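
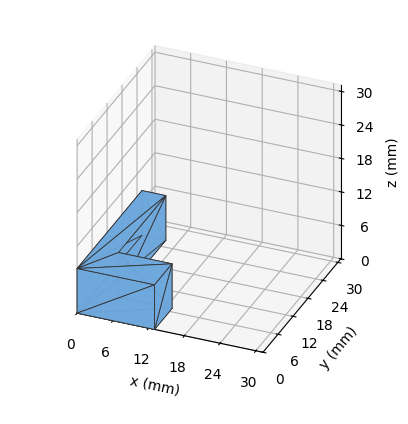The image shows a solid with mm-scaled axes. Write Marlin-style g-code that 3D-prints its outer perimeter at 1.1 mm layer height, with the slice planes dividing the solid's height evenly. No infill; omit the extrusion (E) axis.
Reading the render: the shape is an L-shaped prism: outer 13 × 26 mm, arm thicknesses ≈ 7 mm (horizontal) and 4 mm (vertical), extruded 8 mm in z (dimensions read to the nearest mm from the axis ticks). For the g-code, the solid's height is divided into equal slices at the stated Δz and each level perimeter traced with G1 moves after a G0 lift.

; perimeter-only toolpath
G21 ; units = mm
G90 ; absolute positioning
G28 ; home
; layer 1
G0 Z1.1
G0 X0.0 Y0.0
G1 X13.0 Y0.0
G1 X13.0 Y7.0
G1 X4.0 Y7.0
G1 X4.0 Y26.0
G1 X0.0 Y26.0
G1 X0.0 Y0.0
; layer 2
G0 Z2.3
G0 X0.0 Y0.0
G1 X13.0 Y0.0
G1 X13.0 Y7.0
G1 X4.0 Y7.0
G1 X4.0 Y26.0
G1 X0.0 Y26.0
G1 X0.0 Y0.0
; layer 3
G0 Z3.4
G0 X0.0 Y0.0
G1 X13.0 Y0.0
G1 X13.0 Y7.0
G1 X4.0 Y7.0
G1 X4.0 Y26.0
G1 X0.0 Y26.0
G1 X0.0 Y0.0
; layer 4
G0 Z4.6
G0 X0.0 Y0.0
G1 X13.0 Y0.0
G1 X13.0 Y7.0
G1 X4.0 Y7.0
G1 X4.0 Y26.0
G1 X0.0 Y26.0
G1 X0.0 Y0.0
; layer 5
G0 Z5.7
G0 X0.0 Y0.0
G1 X13.0 Y0.0
G1 X13.0 Y7.0
G1 X4.0 Y7.0
G1 X4.0 Y26.0
G1 X0.0 Y26.0
G1 X0.0 Y0.0
; layer 6
G0 Z6.9
G0 X0.0 Y0.0
G1 X13.0 Y0.0
G1 X13.0 Y7.0
G1 X4.0 Y7.0
G1 X4.0 Y26.0
G1 X0.0 Y26.0
G1 X0.0 Y0.0
; layer 7
G0 Z8.0
G0 X0.0 Y0.0
G1 X13.0 Y0.0
G1 X13.0 Y7.0
G1 X4.0 Y7.0
G1 X4.0 Y26.0
G1 X0.0 Y26.0
G1 X0.0 Y0.0
M2 ; end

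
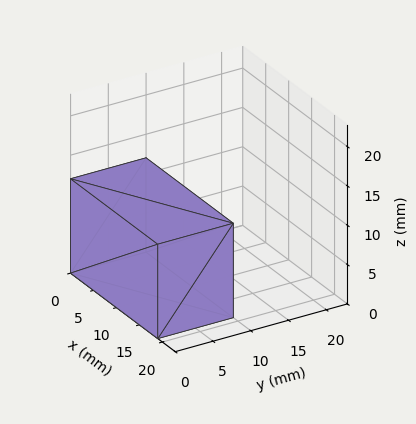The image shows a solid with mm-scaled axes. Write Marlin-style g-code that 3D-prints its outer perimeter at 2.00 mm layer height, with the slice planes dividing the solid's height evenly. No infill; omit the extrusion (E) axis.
Reading the render: the shape is a rectangular box, roughly 19 × 10 mm footprint and 12 mm tall (dimensions read to the nearest mm from the axis ticks). For the g-code, the solid's height is divided into equal slices at the stated Δz and each level perimeter traced with G1 moves after a G0 lift.

; perimeter-only toolpath
G21 ; units = mm
G90 ; absolute positioning
G28 ; home
; layer 1
G0 Z2.00
G0 X0.00 Y0.00
G1 X19.00 Y0.00
G1 X19.00 Y10.00
G1 X0.00 Y10.00
G1 X0.00 Y0.00
; layer 2
G0 Z4.00
G0 X0.00 Y0.00
G1 X19.00 Y0.00
G1 X19.00 Y10.00
G1 X0.00 Y10.00
G1 X0.00 Y0.00
; layer 3
G0 Z6.00
G0 X0.00 Y0.00
G1 X19.00 Y0.00
G1 X19.00 Y10.00
G1 X0.00 Y10.00
G1 X0.00 Y0.00
; layer 4
G0 Z8.00
G0 X0.00 Y0.00
G1 X19.00 Y0.00
G1 X19.00 Y10.00
G1 X0.00 Y10.00
G1 X0.00 Y0.00
; layer 5
G0 Z10.00
G0 X0.00 Y0.00
G1 X19.00 Y0.00
G1 X19.00 Y10.00
G1 X0.00 Y10.00
G1 X0.00 Y0.00
; layer 6
G0 Z12.00
G0 X0.00 Y0.00
G1 X19.00 Y0.00
G1 X19.00 Y10.00
G1 X0.00 Y10.00
G1 X0.00 Y0.00
M2 ; end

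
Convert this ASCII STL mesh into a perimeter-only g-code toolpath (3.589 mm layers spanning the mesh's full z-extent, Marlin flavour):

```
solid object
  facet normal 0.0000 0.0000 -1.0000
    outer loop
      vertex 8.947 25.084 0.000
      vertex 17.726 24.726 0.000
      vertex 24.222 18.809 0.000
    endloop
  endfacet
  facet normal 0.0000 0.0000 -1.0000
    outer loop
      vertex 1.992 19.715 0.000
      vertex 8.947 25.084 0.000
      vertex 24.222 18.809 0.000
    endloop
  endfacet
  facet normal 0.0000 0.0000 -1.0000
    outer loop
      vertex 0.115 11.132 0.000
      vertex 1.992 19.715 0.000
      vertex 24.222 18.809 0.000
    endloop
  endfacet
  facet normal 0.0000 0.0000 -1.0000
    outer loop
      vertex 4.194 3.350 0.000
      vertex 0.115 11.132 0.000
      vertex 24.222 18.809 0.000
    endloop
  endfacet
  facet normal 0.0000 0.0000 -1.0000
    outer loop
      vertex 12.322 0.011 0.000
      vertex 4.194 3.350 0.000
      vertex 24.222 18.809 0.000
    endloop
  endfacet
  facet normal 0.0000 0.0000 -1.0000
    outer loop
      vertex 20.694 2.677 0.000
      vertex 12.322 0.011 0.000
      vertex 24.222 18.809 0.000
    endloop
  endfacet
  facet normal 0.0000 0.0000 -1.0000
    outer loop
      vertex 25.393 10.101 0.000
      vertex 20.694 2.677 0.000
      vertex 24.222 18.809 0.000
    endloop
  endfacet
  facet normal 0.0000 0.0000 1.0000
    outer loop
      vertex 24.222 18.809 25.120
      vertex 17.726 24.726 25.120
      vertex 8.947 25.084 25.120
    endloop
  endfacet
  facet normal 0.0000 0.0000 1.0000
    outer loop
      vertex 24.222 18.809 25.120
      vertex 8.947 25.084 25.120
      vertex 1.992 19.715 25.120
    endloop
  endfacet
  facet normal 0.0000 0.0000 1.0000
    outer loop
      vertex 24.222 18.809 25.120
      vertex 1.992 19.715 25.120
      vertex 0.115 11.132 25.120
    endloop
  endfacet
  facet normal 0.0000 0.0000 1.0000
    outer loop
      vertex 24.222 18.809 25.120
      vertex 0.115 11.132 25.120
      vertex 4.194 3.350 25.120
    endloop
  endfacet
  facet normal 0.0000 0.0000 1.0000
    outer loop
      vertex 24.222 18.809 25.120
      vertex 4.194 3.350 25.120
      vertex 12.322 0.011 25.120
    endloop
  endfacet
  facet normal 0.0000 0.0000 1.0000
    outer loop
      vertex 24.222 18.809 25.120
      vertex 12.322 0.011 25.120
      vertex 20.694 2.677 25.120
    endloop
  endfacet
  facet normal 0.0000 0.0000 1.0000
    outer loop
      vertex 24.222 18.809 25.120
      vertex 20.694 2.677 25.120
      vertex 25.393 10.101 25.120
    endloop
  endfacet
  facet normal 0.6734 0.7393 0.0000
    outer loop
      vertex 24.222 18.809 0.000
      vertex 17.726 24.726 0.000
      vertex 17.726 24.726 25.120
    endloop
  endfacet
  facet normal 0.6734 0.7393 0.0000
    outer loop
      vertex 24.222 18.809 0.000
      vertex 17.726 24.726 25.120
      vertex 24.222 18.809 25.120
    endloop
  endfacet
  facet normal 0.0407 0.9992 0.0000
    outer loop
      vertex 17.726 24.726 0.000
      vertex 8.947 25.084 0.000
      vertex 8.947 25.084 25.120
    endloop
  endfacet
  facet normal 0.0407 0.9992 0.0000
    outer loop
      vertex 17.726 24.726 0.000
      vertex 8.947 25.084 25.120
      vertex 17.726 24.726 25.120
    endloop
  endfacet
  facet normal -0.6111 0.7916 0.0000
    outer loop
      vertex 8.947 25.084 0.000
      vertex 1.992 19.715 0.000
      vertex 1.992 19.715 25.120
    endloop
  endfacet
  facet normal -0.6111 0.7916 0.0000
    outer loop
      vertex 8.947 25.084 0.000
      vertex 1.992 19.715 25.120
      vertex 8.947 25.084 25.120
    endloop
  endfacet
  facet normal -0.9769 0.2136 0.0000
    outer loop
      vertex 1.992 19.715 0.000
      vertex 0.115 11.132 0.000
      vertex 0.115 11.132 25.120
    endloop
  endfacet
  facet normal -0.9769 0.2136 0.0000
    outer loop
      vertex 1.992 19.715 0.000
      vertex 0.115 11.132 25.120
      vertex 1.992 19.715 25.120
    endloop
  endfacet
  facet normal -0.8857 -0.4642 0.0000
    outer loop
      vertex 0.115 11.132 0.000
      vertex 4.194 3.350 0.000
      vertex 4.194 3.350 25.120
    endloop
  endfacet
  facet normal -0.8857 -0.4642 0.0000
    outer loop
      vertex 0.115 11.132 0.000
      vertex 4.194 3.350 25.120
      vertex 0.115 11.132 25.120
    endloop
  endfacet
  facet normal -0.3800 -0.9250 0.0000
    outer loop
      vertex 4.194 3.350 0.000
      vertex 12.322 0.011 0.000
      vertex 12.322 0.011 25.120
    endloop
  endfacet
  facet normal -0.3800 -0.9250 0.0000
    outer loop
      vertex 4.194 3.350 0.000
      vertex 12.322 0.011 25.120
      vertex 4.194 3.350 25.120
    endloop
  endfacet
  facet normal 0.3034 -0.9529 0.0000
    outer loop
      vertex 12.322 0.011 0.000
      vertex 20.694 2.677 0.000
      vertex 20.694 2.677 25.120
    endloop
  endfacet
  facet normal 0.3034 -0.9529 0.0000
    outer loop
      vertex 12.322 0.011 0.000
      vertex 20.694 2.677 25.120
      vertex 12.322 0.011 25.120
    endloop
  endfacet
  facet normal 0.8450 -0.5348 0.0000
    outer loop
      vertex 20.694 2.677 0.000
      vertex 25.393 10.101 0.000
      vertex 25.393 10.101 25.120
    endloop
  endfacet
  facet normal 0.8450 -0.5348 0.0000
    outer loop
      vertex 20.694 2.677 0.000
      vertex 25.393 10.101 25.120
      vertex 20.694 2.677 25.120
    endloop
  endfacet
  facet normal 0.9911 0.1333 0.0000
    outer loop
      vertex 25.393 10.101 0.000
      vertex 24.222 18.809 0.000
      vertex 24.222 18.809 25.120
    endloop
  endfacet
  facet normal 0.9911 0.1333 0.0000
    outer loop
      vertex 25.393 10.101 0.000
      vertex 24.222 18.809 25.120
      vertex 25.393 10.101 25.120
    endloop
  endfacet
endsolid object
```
; perimeter-only toolpath
G21 ; units = mm
G90 ; absolute positioning
G28 ; home
; layer 1
G0 Z3.589
G0 X24.222 Y18.809
G1 X17.726 Y24.726
G1 X8.947 Y25.084
G1 X1.992 Y19.715
G1 X0.115 Y11.132
G1 X4.194 Y3.350
G1 X12.322 Y0.011
G1 X20.694 Y2.677
G1 X25.393 Y10.101
G1 X24.222 Y18.809
; layer 2
G0 Z7.177
G0 X24.222 Y18.809
G1 X17.726 Y24.726
G1 X8.947 Y25.084
G1 X1.992 Y19.715
G1 X0.115 Y11.132
G1 X4.194 Y3.350
G1 X12.322 Y0.011
G1 X20.694 Y2.677
G1 X25.393 Y10.101
G1 X24.222 Y18.809
; layer 3
G0 Z10.766
G0 X24.222 Y18.809
G1 X17.726 Y24.726
G1 X8.947 Y25.084
G1 X1.992 Y19.715
G1 X0.115 Y11.132
G1 X4.194 Y3.350
G1 X12.322 Y0.011
G1 X20.694 Y2.677
G1 X25.393 Y10.101
G1 X24.222 Y18.809
; layer 4
G0 Z14.354
G0 X24.222 Y18.809
G1 X17.726 Y24.726
G1 X8.947 Y25.084
G1 X1.992 Y19.715
G1 X0.115 Y11.132
G1 X4.194 Y3.350
G1 X12.322 Y0.011
G1 X20.694 Y2.677
G1 X25.393 Y10.101
G1 X24.222 Y18.809
; layer 5
G0 Z17.943
G0 X24.222 Y18.809
G1 X17.726 Y24.726
G1 X8.947 Y25.084
G1 X1.992 Y19.715
G1 X0.115 Y11.132
G1 X4.194 Y3.350
G1 X12.322 Y0.011
G1 X20.694 Y2.677
G1 X25.393 Y10.101
G1 X24.222 Y18.809
; layer 6
G0 Z21.531
G0 X24.222 Y18.809
G1 X17.726 Y24.726
G1 X8.947 Y25.084
G1 X1.992 Y19.715
G1 X0.115 Y11.132
G1 X4.194 Y3.350
G1 X12.322 Y0.011
G1 X20.694 Y2.677
G1 X25.393 Y10.101
G1 X24.222 Y18.809
; layer 7
G0 Z25.120
G0 X24.222 Y18.809
G1 X17.726 Y24.726
G1 X8.947 Y25.084
G1 X1.992 Y19.715
G1 X0.115 Y11.132
G1 X4.194 Y3.350
G1 X12.322 Y0.011
G1 X20.694 Y2.677
G1 X25.393 Y10.101
G1 X24.222 Y18.809
M2 ; end

The solid is a regular 9-sided prism (a cylinder approximated with 9 flat sides), circumscribed radius ≈ 12.8 mm, height ≈ 25.1 mm. Slicing at Δz = 3.589 mm — 7 equal slices spanning the solid's height, so layer i sits at z = i·h/7 — gives 7 non-empty perimeters. Each is a 9-segment closed polygon; G0 lifts to the layer z and rapids to the start vertex, then G1 traces the edges.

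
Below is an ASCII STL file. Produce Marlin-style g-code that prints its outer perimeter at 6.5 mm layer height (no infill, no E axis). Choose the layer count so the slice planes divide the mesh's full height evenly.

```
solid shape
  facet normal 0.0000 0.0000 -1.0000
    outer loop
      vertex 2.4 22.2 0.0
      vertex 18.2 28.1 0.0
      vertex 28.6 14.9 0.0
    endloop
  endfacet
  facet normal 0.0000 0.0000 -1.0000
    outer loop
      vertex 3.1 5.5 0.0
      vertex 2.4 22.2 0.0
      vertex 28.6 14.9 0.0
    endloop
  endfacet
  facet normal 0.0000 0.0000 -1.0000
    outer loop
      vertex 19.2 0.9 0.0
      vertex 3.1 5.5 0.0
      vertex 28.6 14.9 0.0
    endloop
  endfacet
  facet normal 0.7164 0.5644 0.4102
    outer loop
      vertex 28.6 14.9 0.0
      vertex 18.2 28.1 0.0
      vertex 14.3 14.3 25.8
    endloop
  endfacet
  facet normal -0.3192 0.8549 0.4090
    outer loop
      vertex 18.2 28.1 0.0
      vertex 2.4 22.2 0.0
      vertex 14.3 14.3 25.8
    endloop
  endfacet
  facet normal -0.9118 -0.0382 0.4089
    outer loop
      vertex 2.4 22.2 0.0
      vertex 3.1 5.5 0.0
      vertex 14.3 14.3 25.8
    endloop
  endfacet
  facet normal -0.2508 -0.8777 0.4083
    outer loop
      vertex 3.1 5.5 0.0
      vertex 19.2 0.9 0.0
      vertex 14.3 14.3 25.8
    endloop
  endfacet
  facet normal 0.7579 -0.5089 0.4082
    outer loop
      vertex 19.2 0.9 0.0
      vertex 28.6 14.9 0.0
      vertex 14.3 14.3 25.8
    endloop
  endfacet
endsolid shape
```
; perimeter-only toolpath
G21 ; units = mm
G90 ; absolute positioning
G28 ; home
; layer 1
G0 Z6.5
G0 X25.0 Y14.8
G1 X17.2 Y24.7
G1 X5.4 Y20.2
G1 X5.9 Y7.7
G1 X18.0 Y4.2
G1 X25.0 Y14.8
; layer 2
G0 Z12.9
G0 X21.5 Y14.6
G1 X16.2 Y21.2
G1 X8.3 Y18.2
G1 X8.7 Y9.9
G1 X16.8 Y7.6
G1 X21.5 Y14.6
; layer 3
G0 Z19.4
G0 X17.9 Y14.5
G1 X15.3 Y17.8
G1 X11.3 Y16.3
G1 X11.5 Y12.1
G1 X15.5 Y11.0
G1 X17.9 Y14.5
M2 ; end

The solid is a regular 5-sided pyramid, base circumscribed radius ≈ 14.3 mm, apex at z ≈ 25.8 mm. Slicing at Δz = 6.5 mm — 4 equal slices spanning the solid's height, so layer i sits at z = i·h/4 — gives 3 non-empty perimeters. Each is a 5-segment closed polygon; G0 lifts to the layer z and rapids to the start vertex, then G1 traces the edges. The cross-section shrinks linearly with z (the slice at the apex is degenerate and omitted).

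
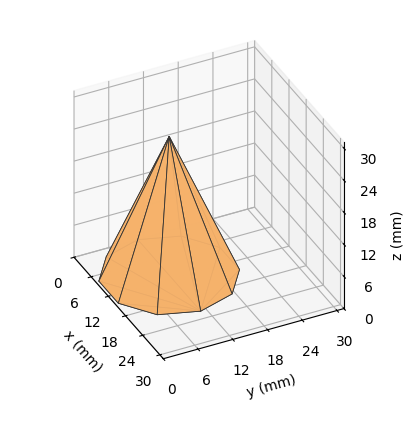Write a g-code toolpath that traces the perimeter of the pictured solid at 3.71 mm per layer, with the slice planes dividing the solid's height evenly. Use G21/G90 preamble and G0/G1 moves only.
Reading the render: the shape is a regular 10-sided pyramid, base circumscribed radius ≈ 11 mm, apex at z ≈ 26 mm (dimensions read to the nearest mm from the axis ticks). For the g-code, the solid's height is divided into equal slices at the stated Δz and each level perimeter traced with G1 moves after a G0 lift.

; perimeter-only toolpath
G21 ; units = mm
G90 ; absolute positioning
G28 ; home
; layer 1
G0 Z3.71
G0 X20.43 Y11.00
G1 X18.63 Y16.55
G1 X13.91 Y19.97
G1 X8.09 Y19.97
G1 X3.37 Y16.55
G1 X1.57 Y11.00
G1 X3.37 Y5.45
G1 X8.09 Y2.03
G1 X13.91 Y2.03
G1 X18.63 Y5.45
G1 X20.43 Y11.00
; layer 2
G0 Z7.43
G0 X18.86 Y11.00
G1 X17.36 Y15.62
G1 X13.43 Y18.47
G1 X8.57 Y18.47
G1 X4.64 Y15.62
G1 X3.14 Y11.00
G1 X4.64 Y6.38
G1 X8.57 Y3.53
G1 X13.43 Y3.53
G1 X17.36 Y6.38
G1 X18.86 Y11.00
; layer 3
G0 Z11.14
G0 X17.29 Y11.00
G1 X16.09 Y14.70
G1 X12.94 Y16.98
G1 X9.06 Y16.98
G1 X5.91 Y14.70
G1 X4.71 Y11.00
G1 X5.91 Y7.30
G1 X9.06 Y5.02
G1 X12.94 Y5.02
G1 X16.09 Y7.30
G1 X17.29 Y11.00
; layer 4
G0 Z14.86
G0 X15.71 Y11.00
G1 X14.81 Y13.77
G1 X12.46 Y15.48
G1 X9.54 Y15.48
G1 X7.19 Y13.77
G1 X6.29 Y11.00
G1 X7.19 Y8.23
G1 X9.54 Y6.52
G1 X12.46 Y6.52
G1 X14.81 Y8.23
G1 X15.71 Y11.00
; layer 5
G0 Z18.57
G0 X14.14 Y11.00
G1 X13.54 Y12.85
G1 X11.97 Y13.99
G1 X10.03 Y13.99
G1 X8.46 Y12.85
G1 X7.86 Y11.00
G1 X8.46 Y9.15
G1 X10.03 Y8.01
G1 X11.97 Y8.01
G1 X13.54 Y9.15
G1 X14.14 Y11.00
; layer 6
G0 Z22.29
G0 X12.57 Y11.00
G1 X12.27 Y11.92
G1 X11.49 Y12.49
G1 X10.51 Y12.49
G1 X9.73 Y11.92
G1 X9.43 Y11.00
G1 X9.73 Y10.08
G1 X10.51 Y9.51
G1 X11.49 Y9.51
G1 X12.27 Y10.08
G1 X12.57 Y11.00
M2 ; end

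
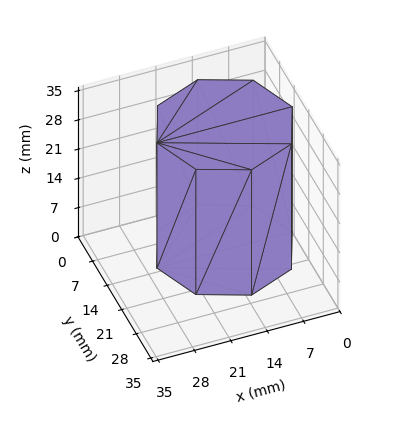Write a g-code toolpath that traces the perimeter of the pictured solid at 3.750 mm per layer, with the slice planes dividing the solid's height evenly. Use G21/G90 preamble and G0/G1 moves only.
Reading the render: the shape is a regular 8-sided prism (a cylinder approximated with 8 flat sides), circumscribed radius ≈ 13 mm, height ≈ 30 mm (dimensions read to the nearest mm from the axis ticks). For the g-code, the solid's height is divided into equal slices at the stated Δz and each level perimeter traced with G1 moves after a G0 lift.

; perimeter-only toolpath
G21 ; units = mm
G90 ; absolute positioning
G28 ; home
; layer 1
G0 Z3.750
G0 X26.000 Y13.000
G1 X22.192 Y22.192
G1 X13.000 Y26.000
G1 X3.808 Y22.192
G1 X0.000 Y13.000
G1 X3.808 Y3.808
G1 X13.000 Y0.000
G1 X22.192 Y3.808
G1 X26.000 Y13.000
; layer 2
G0 Z7.500
G0 X26.000 Y13.000
G1 X22.192 Y22.192
G1 X13.000 Y26.000
G1 X3.808 Y22.192
G1 X0.000 Y13.000
G1 X3.808 Y3.808
G1 X13.000 Y0.000
G1 X22.192 Y3.808
G1 X26.000 Y13.000
; layer 3
G0 Z11.250
G0 X26.000 Y13.000
G1 X22.192 Y22.192
G1 X13.000 Y26.000
G1 X3.808 Y22.192
G1 X0.000 Y13.000
G1 X3.808 Y3.808
G1 X13.000 Y0.000
G1 X22.192 Y3.808
G1 X26.000 Y13.000
; layer 4
G0 Z15.000
G0 X26.000 Y13.000
G1 X22.192 Y22.192
G1 X13.000 Y26.000
G1 X3.808 Y22.192
G1 X0.000 Y13.000
G1 X3.808 Y3.808
G1 X13.000 Y0.000
G1 X22.192 Y3.808
G1 X26.000 Y13.000
; layer 5
G0 Z18.750
G0 X26.000 Y13.000
G1 X22.192 Y22.192
G1 X13.000 Y26.000
G1 X3.808 Y22.192
G1 X0.000 Y13.000
G1 X3.808 Y3.808
G1 X13.000 Y0.000
G1 X22.192 Y3.808
G1 X26.000 Y13.000
; layer 6
G0 Z22.500
G0 X26.000 Y13.000
G1 X22.192 Y22.192
G1 X13.000 Y26.000
G1 X3.808 Y22.192
G1 X0.000 Y13.000
G1 X3.808 Y3.808
G1 X13.000 Y0.000
G1 X22.192 Y3.808
G1 X26.000 Y13.000
; layer 7
G0 Z26.250
G0 X26.000 Y13.000
G1 X22.192 Y22.192
G1 X13.000 Y26.000
G1 X3.808 Y22.192
G1 X0.000 Y13.000
G1 X3.808 Y3.808
G1 X13.000 Y0.000
G1 X22.192 Y3.808
G1 X26.000 Y13.000
; layer 8
G0 Z30.000
G0 X26.000 Y13.000
G1 X22.192 Y22.192
G1 X13.000 Y26.000
G1 X3.808 Y22.192
G1 X0.000 Y13.000
G1 X3.808 Y3.808
G1 X13.000 Y0.000
G1 X22.192 Y3.808
G1 X26.000 Y13.000
M2 ; end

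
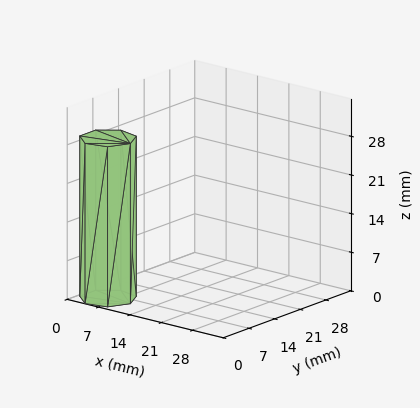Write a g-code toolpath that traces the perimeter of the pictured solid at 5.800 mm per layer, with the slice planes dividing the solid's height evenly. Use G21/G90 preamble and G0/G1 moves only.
Reading the render: the shape is a regular 7-sided prism (a cylinder approximated with 7 flat sides), circumscribed radius ≈ 5 mm, height ≈ 29 mm (dimensions read to the nearest mm from the axis ticks). For the g-code, the solid's height is divided into equal slices at the stated Δz and each level perimeter traced with G1 moves after a G0 lift.

; perimeter-only toolpath
G21 ; units = mm
G90 ; absolute positioning
G28 ; home
; layer 1
G0 Z5.800
G0 X10.000 Y5.000
G1 X8.117 Y8.909
G1 X3.887 Y9.875
G1 X0.495 Y7.169
G1 X0.495 Y2.831
G1 X3.887 Y0.125
G1 X8.117 Y1.091
G1 X10.000 Y5.000
; layer 2
G0 Z11.600
G0 X10.000 Y5.000
G1 X8.117 Y8.909
G1 X3.887 Y9.875
G1 X0.495 Y7.169
G1 X0.495 Y2.831
G1 X3.887 Y0.125
G1 X8.117 Y1.091
G1 X10.000 Y5.000
; layer 3
G0 Z17.400
G0 X10.000 Y5.000
G1 X8.117 Y8.909
G1 X3.887 Y9.875
G1 X0.495 Y7.169
G1 X0.495 Y2.831
G1 X3.887 Y0.125
G1 X8.117 Y1.091
G1 X10.000 Y5.000
; layer 4
G0 Z23.200
G0 X10.000 Y5.000
G1 X8.117 Y8.909
G1 X3.887 Y9.875
G1 X0.495 Y7.169
G1 X0.495 Y2.831
G1 X3.887 Y0.125
G1 X8.117 Y1.091
G1 X10.000 Y5.000
; layer 5
G0 Z29.000
G0 X10.000 Y5.000
G1 X8.117 Y8.909
G1 X3.887 Y9.875
G1 X0.495 Y7.169
G1 X0.495 Y2.831
G1 X3.887 Y0.125
G1 X8.117 Y1.091
G1 X10.000 Y5.000
M2 ; end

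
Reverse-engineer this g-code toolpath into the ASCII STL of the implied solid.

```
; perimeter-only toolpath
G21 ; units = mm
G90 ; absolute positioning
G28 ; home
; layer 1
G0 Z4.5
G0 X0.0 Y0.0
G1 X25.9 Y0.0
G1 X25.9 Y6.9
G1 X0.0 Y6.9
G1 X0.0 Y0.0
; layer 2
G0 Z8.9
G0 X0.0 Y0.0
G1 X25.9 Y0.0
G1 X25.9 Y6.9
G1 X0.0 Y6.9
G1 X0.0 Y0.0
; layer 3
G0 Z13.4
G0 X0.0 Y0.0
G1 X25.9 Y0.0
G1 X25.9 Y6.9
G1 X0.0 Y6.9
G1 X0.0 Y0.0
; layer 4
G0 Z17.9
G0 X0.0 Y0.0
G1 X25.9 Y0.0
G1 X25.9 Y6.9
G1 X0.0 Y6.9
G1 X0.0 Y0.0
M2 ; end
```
solid part
  facet normal 0.0000 0.0000 -1.0000
    outer loop
      vertex 25.9 6.9 0.0
      vertex 25.9 0.0 0.0
      vertex 0.0 0.0 0.0
    endloop
  endfacet
  facet normal 0.0000 0.0000 -1.0000
    outer loop
      vertex 0.0 6.9 0.0
      vertex 25.9 6.9 0.0
      vertex 0.0 0.0 0.0
    endloop
  endfacet
  facet normal 0.0000 0.0000 1.0000
    outer loop
      vertex 0.0 0.0 17.9
      vertex 25.9 0.0 17.9
      vertex 25.9 6.9 17.9
    endloop
  endfacet
  facet normal 0.0000 0.0000 1.0000
    outer loop
      vertex 0.0 0.0 17.9
      vertex 25.9 6.9 17.9
      vertex 0.0 6.9 17.9
    endloop
  endfacet
  facet normal 0.0000 -1.0000 0.0000
    outer loop
      vertex 0.0 0.0 0.0
      vertex 25.9 0.0 0.0
      vertex 25.9 0.0 17.9
    endloop
  endfacet
  facet normal 0.0000 -1.0000 0.0000
    outer loop
      vertex 0.0 0.0 0.0
      vertex 25.9 0.0 17.9
      vertex 0.0 0.0 17.9
    endloop
  endfacet
  facet normal 0.0000 1.0000 0.0000
    outer loop
      vertex 25.9 6.9 17.9
      vertex 25.9 6.9 0.0
      vertex 0.0 6.9 0.0
    endloop
  endfacet
  facet normal 0.0000 1.0000 0.0000
    outer loop
      vertex 0.0 6.9 17.9
      vertex 25.9 6.9 17.9
      vertex 0.0 6.9 0.0
    endloop
  endfacet
  facet normal -1.0000 0.0000 0.0000
    outer loop
      vertex 0.0 6.9 17.9
      vertex 0.0 6.9 0.0
      vertex 0.0 0.0 0.0
    endloop
  endfacet
  facet normal -1.0000 0.0000 0.0000
    outer loop
      vertex 0.0 0.0 17.9
      vertex 0.0 6.9 17.9
      vertex 0.0 0.0 0.0
    endloop
  endfacet
  facet normal 1.0000 0.0000 0.0000
    outer loop
      vertex 25.9 0.0 0.0
      vertex 25.9 6.9 0.0
      vertex 25.9 6.9 17.9
    endloop
  endfacet
  facet normal 1.0000 0.0000 0.0000
    outer loop
      vertex 25.9 0.0 0.0
      vertex 25.9 6.9 17.9
      vertex 25.9 0.0 17.9
    endloop
  endfacet
endsolid part

The G0 Z moves step by Δz≈4.5 mm. Every layer's G1 loop is the same polygon, so the solid is a straight extrusion of it from z=0 to z≈17.9. Closing with flat bottom and top caps and triangulating gives 12 facets — a rectangular box, roughly 25.9 × 6.9 mm footprint and 17.9 mm tall.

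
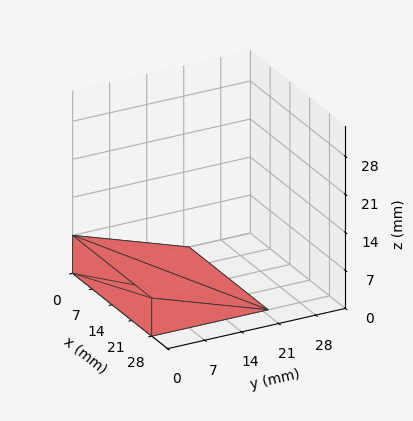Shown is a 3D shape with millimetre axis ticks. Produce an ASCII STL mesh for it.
Reading the render: the shape is a wedge (ramp): 28 × 22 mm base, rising to 7 mm along the y=0 edge and sloping linearly to z=0 at y=22 (dimensions read to the nearest mm from the axis ticks). For the STL, each face is triangulated and given an outward normal.

solid part
  facet normal 0.0000 0.0000 -1.0000
    outer loop
      vertex 28.00 22.00 0.00
      vertex 28.00 0.00 0.00
      vertex 0.00 0.00 0.00
    endloop
  endfacet
  facet normal 0.0000 0.0000 -1.0000
    outer loop
      vertex 0.00 22.00 0.00
      vertex 28.00 22.00 0.00
      vertex 0.00 0.00 0.00
    endloop
  endfacet
  facet normal 0.0000 -1.0000 0.0000
    outer loop
      vertex 0.00 0.00 0.00
      vertex 28.00 0.00 0.00
      vertex 28.00 0.00 7.00
    endloop
  endfacet
  facet normal 0.0000 -1.0000 0.0000
    outer loop
      vertex 0.00 0.00 0.00
      vertex 28.00 0.00 7.00
      vertex 0.00 0.00 7.00
    endloop
  endfacet
  facet normal 0.0000 0.3032 0.9529
    outer loop
      vertex 0.00 0.00 7.00
      vertex 28.00 0.00 7.00
      vertex 28.00 22.00 0.00
    endloop
  endfacet
  facet normal 0.0000 0.3032 0.9529
    outer loop
      vertex 0.00 0.00 7.00
      vertex 28.00 22.00 0.00
      vertex 0.00 22.00 0.00
    endloop
  endfacet
  facet normal -1.0000 0.0000 0.0000
    outer loop
      vertex 0.00 0.00 7.00
      vertex 0.00 22.00 0.00
      vertex 0.00 0.00 0.00
    endloop
  endfacet
  facet normal 1.0000 0.0000 0.0000
    outer loop
      vertex 28.00 0.00 0.00
      vertex 28.00 22.00 0.00
      vertex 28.00 0.00 7.00
    endloop
  endfacet
endsolid part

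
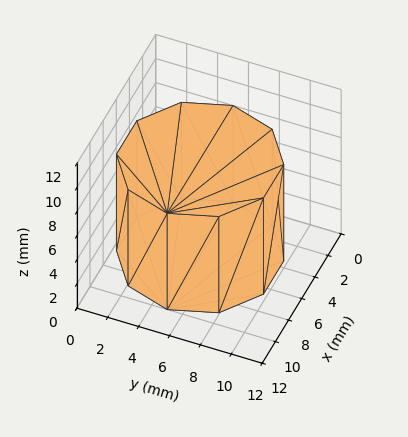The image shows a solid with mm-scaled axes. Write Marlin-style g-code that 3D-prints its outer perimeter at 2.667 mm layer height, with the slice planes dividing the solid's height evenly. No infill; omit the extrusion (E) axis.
Reading the render: the shape is a regular 10-sided prism (a cylinder approximated with 10 flat sides), circumscribed radius ≈ 5 mm, height ≈ 8 mm (dimensions read to the nearest mm from the axis ticks). For the g-code, the solid's height is divided into equal slices at the stated Δz and each level perimeter traced with G1 moves after a G0 lift.

; perimeter-only toolpath
G21 ; units = mm
G90 ; absolute positioning
G28 ; home
; layer 1
G0 Z2.667
G0 X10.000 Y5.000
G1 X9.045 Y7.939
G1 X6.545 Y9.755
G1 X3.455 Y9.755
G1 X0.955 Y7.939
G1 X0.000 Y5.000
G1 X0.955 Y2.061
G1 X3.455 Y0.245
G1 X6.545 Y0.245
G1 X9.045 Y2.061
G1 X10.000 Y5.000
; layer 2
G0 Z5.333
G0 X10.000 Y5.000
G1 X9.045 Y7.939
G1 X6.545 Y9.755
G1 X3.455 Y9.755
G1 X0.955 Y7.939
G1 X0.000 Y5.000
G1 X0.955 Y2.061
G1 X3.455 Y0.245
G1 X6.545 Y0.245
G1 X9.045 Y2.061
G1 X10.000 Y5.000
; layer 3
G0 Z8.000
G0 X10.000 Y5.000
G1 X9.045 Y7.939
G1 X6.545 Y9.755
G1 X3.455 Y9.755
G1 X0.955 Y7.939
G1 X0.000 Y5.000
G1 X0.955 Y2.061
G1 X3.455 Y0.245
G1 X6.545 Y0.245
G1 X9.045 Y2.061
G1 X10.000 Y5.000
M2 ; end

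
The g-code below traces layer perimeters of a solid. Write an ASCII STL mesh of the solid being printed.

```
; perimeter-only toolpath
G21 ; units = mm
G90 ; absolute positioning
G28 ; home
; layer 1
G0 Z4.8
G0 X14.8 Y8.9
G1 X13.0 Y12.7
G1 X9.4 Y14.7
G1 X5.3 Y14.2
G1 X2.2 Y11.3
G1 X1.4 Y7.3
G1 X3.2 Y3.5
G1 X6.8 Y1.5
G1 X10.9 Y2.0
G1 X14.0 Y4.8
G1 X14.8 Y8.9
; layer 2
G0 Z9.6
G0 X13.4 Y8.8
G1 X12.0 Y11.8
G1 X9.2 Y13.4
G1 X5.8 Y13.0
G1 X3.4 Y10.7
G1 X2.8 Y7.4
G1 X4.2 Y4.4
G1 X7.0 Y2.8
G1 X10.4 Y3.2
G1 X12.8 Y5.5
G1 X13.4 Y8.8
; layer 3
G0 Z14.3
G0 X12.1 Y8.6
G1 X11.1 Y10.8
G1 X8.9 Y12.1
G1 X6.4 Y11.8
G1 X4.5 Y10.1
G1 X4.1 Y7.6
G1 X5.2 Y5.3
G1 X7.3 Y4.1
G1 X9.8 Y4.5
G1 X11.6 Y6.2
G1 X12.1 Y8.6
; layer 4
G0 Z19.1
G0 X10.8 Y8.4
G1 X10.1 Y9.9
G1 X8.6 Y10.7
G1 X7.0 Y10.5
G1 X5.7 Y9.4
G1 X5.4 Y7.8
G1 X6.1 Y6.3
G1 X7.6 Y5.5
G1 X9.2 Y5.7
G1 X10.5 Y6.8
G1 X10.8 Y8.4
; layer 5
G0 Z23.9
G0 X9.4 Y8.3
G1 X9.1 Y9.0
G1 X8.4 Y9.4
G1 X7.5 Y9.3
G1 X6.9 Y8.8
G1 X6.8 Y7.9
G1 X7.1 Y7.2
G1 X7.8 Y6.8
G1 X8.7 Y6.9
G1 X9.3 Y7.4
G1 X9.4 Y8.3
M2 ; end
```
solid part
  facet normal 0.0000 0.0000 -1.0000
    outer loop
      vertex 9.7 16.0 0.0
      vertex 14.0 13.6 0.0
      vertex 16.1 9.1 0.0
    endloop
  endfacet
  facet normal 0.0000 0.0000 -1.0000
    outer loop
      vertex 4.7 15.4 0.0
      vertex 9.7 16.0 0.0
      vertex 16.1 9.1 0.0
    endloop
  endfacet
  facet normal 0.0000 0.0000 -1.0000
    outer loop
      vertex 1.0 12.0 0.0
      vertex 4.7 15.4 0.0
      vertex 16.1 9.1 0.0
    endloop
  endfacet
  facet normal 0.0000 0.0000 -1.0000
    outer loop
      vertex 0.1 7.1 0.0
      vertex 1.0 12.0 0.0
      vertex 16.1 9.1 0.0
    endloop
  endfacet
  facet normal 0.0000 0.0000 -1.0000
    outer loop
      vertex 2.2 2.6 0.0
      vertex 0.1 7.1 0.0
      vertex 16.1 9.1 0.0
    endloop
  endfacet
  facet normal 0.0000 0.0000 -1.0000
    outer loop
      vertex 6.5 0.2 0.0
      vertex 2.2 2.6 0.0
      vertex 16.1 9.1 0.0
    endloop
  endfacet
  facet normal 0.0000 0.0000 -1.0000
    outer loop
      vertex 11.5 0.8 0.0
      vertex 6.5 0.2 0.0
      vertex 16.1 9.1 0.0
    endloop
  endfacet
  facet normal 0.0000 0.0000 -1.0000
    outer loop
      vertex 15.2 4.2 0.0
      vertex 11.5 0.8 0.0
      vertex 16.1 9.1 0.0
    endloop
  endfacet
  facet normal 0.8754 0.4085 0.2583
    outer loop
      vertex 16.1 9.1 0.0
      vertex 14.0 13.6 0.0
      vertex 8.1 8.1 28.7
    endloop
  endfacet
  facet normal 0.4708 0.8435 0.2584
    outer loop
      vertex 14.0 13.6 0.0
      vertex 9.7 16.0 0.0
      vertex 8.1 8.1 28.7
    endloop
  endfacet
  facet normal -0.1151 0.9594 0.2577
    outer loop
      vertex 9.7 16.0 0.0
      vertex 4.7 15.4 0.0
      vertex 8.1 8.1 28.7
    endloop
  endfacet
  facet normal -0.6537 0.7113 0.2584
    outer loop
      vertex 4.7 15.4 0.0
      vertex 1.0 12.0 0.0
      vertex 8.1 8.1 28.7
    endloop
  endfacet
  facet normal -0.9501 0.1745 0.2587
    outer loop
      vertex 1.0 12.0 0.0
      vertex 0.1 7.1 0.0
      vertex 8.1 8.1 28.7
    endloop
  endfacet
  facet normal -0.8754 -0.4085 0.2583
    outer loop
      vertex 0.1 7.1 0.0
      vertex 2.2 2.6 0.0
      vertex 8.1 8.1 28.7
    endloop
  endfacet
  facet normal -0.4708 -0.8435 0.2584
    outer loop
      vertex 2.2 2.6 0.0
      vertex 6.5 0.2 0.0
      vertex 8.1 8.1 28.7
    endloop
  endfacet
  facet normal 0.1151 -0.9594 0.2577
    outer loop
      vertex 6.5 0.2 0.0
      vertex 11.5 0.8 0.0
      vertex 8.1 8.1 28.7
    endloop
  endfacet
  facet normal 0.6537 -0.7113 0.2584
    outer loop
      vertex 11.5 0.8 0.0
      vertex 15.2 4.2 0.0
      vertex 8.1 8.1 28.7
    endloop
  endfacet
  facet normal 0.9501 -0.1745 0.2587
    outer loop
      vertex 15.2 4.2 0.0
      vertex 16.1 9.1 0.0
      vertex 8.1 8.1 28.7
    endloop
  endfacet
endsolid part

The G0 Z moves step by Δz≈4.8 mm. The G1 loops shrink linearly with z, so the solid tapers from its base footprint up to z≈28.7. Closing with a flat bottom cap and the tapered top and triangulating gives 18 facets — a regular 10-sided pyramid, base circumscribed radius ≈ 8.1 mm, apex at z ≈ 28.7 mm.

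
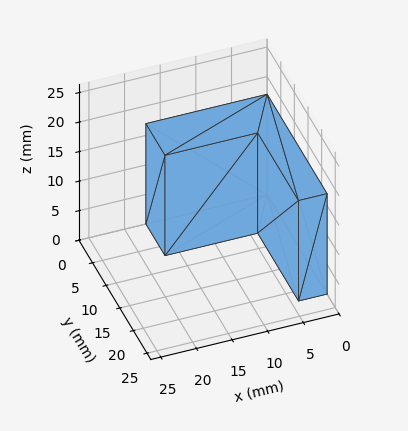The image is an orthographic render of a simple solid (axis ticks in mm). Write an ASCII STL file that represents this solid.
Reading the render: the shape is an L-shaped prism: outer 17 × 22 mm, arm thicknesses ≈ 7 mm (horizontal) and 4 mm (vertical), extruded 17 mm in z (dimensions read to the nearest mm from the axis ticks). For the STL, each face is triangulated and given an outward normal.

solid part
  facet normal 0.0000 0.0000 -1.0000
    outer loop
      vertex 17.0 7.0 0.0
      vertex 17.0 0.0 0.0
      vertex 0.0 0.0 0.0
    endloop
  endfacet
  facet normal 0.0000 0.0000 -1.0000
    outer loop
      vertex 4.0 7.0 0.0
      vertex 17.0 7.0 0.0
      vertex 0.0 0.0 0.0
    endloop
  endfacet
  facet normal 0.0000 0.0000 -1.0000
    outer loop
      vertex 4.0 22.0 0.0
      vertex 4.0 7.0 0.0
      vertex 0.0 0.0 0.0
    endloop
  endfacet
  facet normal 0.0000 0.0000 -1.0000
    outer loop
      vertex 0.0 22.0 0.0
      vertex 4.0 22.0 0.0
      vertex 0.0 0.0 0.0
    endloop
  endfacet
  facet normal 0.0000 0.0000 1.0000
    outer loop
      vertex 0.0 0.0 17.0
      vertex 17.0 0.0 17.0
      vertex 17.0 7.0 17.0
    endloop
  endfacet
  facet normal 0.0000 0.0000 1.0000
    outer loop
      vertex 0.0 0.0 17.0
      vertex 17.0 7.0 17.0
      vertex 4.0 7.0 17.0
    endloop
  endfacet
  facet normal 0.0000 0.0000 1.0000
    outer loop
      vertex 0.0 0.0 17.0
      vertex 4.0 7.0 17.0
      vertex 4.0 22.0 17.0
    endloop
  endfacet
  facet normal 0.0000 0.0000 1.0000
    outer loop
      vertex 0.0 0.0 17.0
      vertex 4.0 22.0 17.0
      vertex 0.0 22.0 17.0
    endloop
  endfacet
  facet normal 0.0000 -1.0000 0.0000
    outer loop
      vertex 0.0 0.0 0.0
      vertex 17.0 0.0 0.0
      vertex 17.0 0.0 17.0
    endloop
  endfacet
  facet normal 0.0000 -1.0000 0.0000
    outer loop
      vertex 0.0 0.0 0.0
      vertex 17.0 0.0 17.0
      vertex 0.0 0.0 17.0
    endloop
  endfacet
  facet normal 1.0000 0.0000 0.0000
    outer loop
      vertex 17.0 0.0 0.0
      vertex 17.0 7.0 0.0
      vertex 17.0 7.0 17.0
    endloop
  endfacet
  facet normal 1.0000 0.0000 0.0000
    outer loop
      vertex 17.0 0.0 0.0
      vertex 17.0 7.0 17.0
      vertex 17.0 0.0 17.0
    endloop
  endfacet
  facet normal 0.0000 1.0000 0.0000
    outer loop
      vertex 17.0 7.0 0.0
      vertex 4.0 7.0 0.0
      vertex 4.0 7.0 17.0
    endloop
  endfacet
  facet normal 0.0000 1.0000 0.0000
    outer loop
      vertex 17.0 7.0 0.0
      vertex 4.0 7.0 17.0
      vertex 17.0 7.0 17.0
    endloop
  endfacet
  facet normal 1.0000 0.0000 0.0000
    outer loop
      vertex 4.0 7.0 0.0
      vertex 4.0 22.0 0.0
      vertex 4.0 22.0 17.0
    endloop
  endfacet
  facet normal 1.0000 0.0000 0.0000
    outer loop
      vertex 4.0 7.0 0.0
      vertex 4.0 22.0 17.0
      vertex 4.0 7.0 17.0
    endloop
  endfacet
  facet normal 0.0000 1.0000 0.0000
    outer loop
      vertex 4.0 22.0 0.0
      vertex 0.0 22.0 0.0
      vertex 0.0 22.0 17.0
    endloop
  endfacet
  facet normal 0.0000 1.0000 0.0000
    outer loop
      vertex 4.0 22.0 0.0
      vertex 0.0 22.0 17.0
      vertex 4.0 22.0 17.0
    endloop
  endfacet
  facet normal -1.0000 0.0000 0.0000
    outer loop
      vertex 0.0 22.0 0.0
      vertex 0.0 0.0 0.0
      vertex 0.0 0.0 17.0
    endloop
  endfacet
  facet normal -1.0000 0.0000 0.0000
    outer loop
      vertex 0.0 22.0 0.0
      vertex 0.0 0.0 17.0
      vertex 0.0 22.0 17.0
    endloop
  endfacet
endsolid part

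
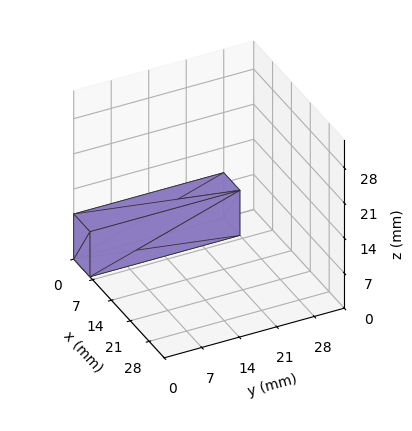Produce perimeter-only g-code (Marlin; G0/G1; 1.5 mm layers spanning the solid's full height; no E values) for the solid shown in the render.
Reading the render: the shape is a rectangular box, roughly 6 × 28 mm footprint and 9 mm tall (dimensions read to the nearest mm from the axis ticks). For the g-code, the solid's height is divided into equal slices at the stated Δz and each level perimeter traced with G1 moves after a G0 lift.

; perimeter-only toolpath
G21 ; units = mm
G90 ; absolute positioning
G28 ; home
; layer 1
G0 Z1.5
G0 X0.0 Y0.0
G1 X6.0 Y0.0
G1 X6.0 Y28.0
G1 X0.0 Y28.0
G1 X0.0 Y0.0
; layer 2
G0 Z3.0
G0 X0.0 Y0.0
G1 X6.0 Y0.0
G1 X6.0 Y28.0
G1 X0.0 Y28.0
G1 X0.0 Y0.0
; layer 3
G0 Z4.5
G0 X0.0 Y0.0
G1 X6.0 Y0.0
G1 X6.0 Y28.0
G1 X0.0 Y28.0
G1 X0.0 Y0.0
; layer 4
G0 Z6.0
G0 X0.0 Y0.0
G1 X6.0 Y0.0
G1 X6.0 Y28.0
G1 X0.0 Y28.0
G1 X0.0 Y0.0
; layer 5
G0 Z7.5
G0 X0.0 Y0.0
G1 X6.0 Y0.0
G1 X6.0 Y28.0
G1 X0.0 Y28.0
G1 X0.0 Y0.0
; layer 6
G0 Z9.0
G0 X0.0 Y0.0
G1 X6.0 Y0.0
G1 X6.0 Y28.0
G1 X0.0 Y28.0
G1 X0.0 Y0.0
M2 ; end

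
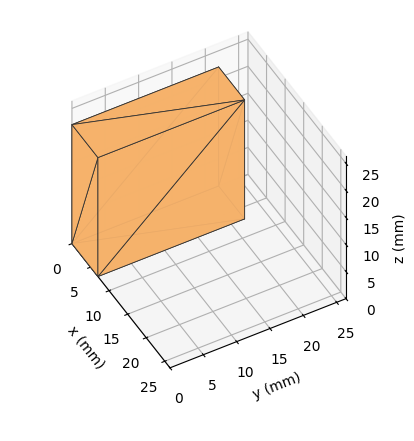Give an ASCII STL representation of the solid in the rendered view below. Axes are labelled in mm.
Reading the render: the shape is a rectangular box, roughly 7 × 22 mm footprint and 22 mm tall (dimensions read to the nearest mm from the axis ticks). For the STL, each face is triangulated and given an outward normal.

solid part
  facet normal 0.0000 0.0000 -1.0000
    outer loop
      vertex 7.00 22.00 0.00
      vertex 7.00 0.00 0.00
      vertex 0.00 0.00 0.00
    endloop
  endfacet
  facet normal 0.0000 0.0000 -1.0000
    outer loop
      vertex 0.00 22.00 0.00
      vertex 7.00 22.00 0.00
      vertex 0.00 0.00 0.00
    endloop
  endfacet
  facet normal 0.0000 0.0000 1.0000
    outer loop
      vertex 0.00 0.00 22.00
      vertex 7.00 0.00 22.00
      vertex 7.00 22.00 22.00
    endloop
  endfacet
  facet normal 0.0000 0.0000 1.0000
    outer loop
      vertex 0.00 0.00 22.00
      vertex 7.00 22.00 22.00
      vertex 0.00 22.00 22.00
    endloop
  endfacet
  facet normal 0.0000 -1.0000 0.0000
    outer loop
      vertex 0.00 0.00 0.00
      vertex 7.00 0.00 0.00
      vertex 7.00 0.00 22.00
    endloop
  endfacet
  facet normal 0.0000 -1.0000 0.0000
    outer loop
      vertex 0.00 0.00 0.00
      vertex 7.00 0.00 22.00
      vertex 0.00 0.00 22.00
    endloop
  endfacet
  facet normal 0.0000 1.0000 0.0000
    outer loop
      vertex 7.00 22.00 22.00
      vertex 7.00 22.00 0.00
      vertex 0.00 22.00 0.00
    endloop
  endfacet
  facet normal 0.0000 1.0000 0.0000
    outer loop
      vertex 0.00 22.00 22.00
      vertex 7.00 22.00 22.00
      vertex 0.00 22.00 0.00
    endloop
  endfacet
  facet normal -1.0000 0.0000 0.0000
    outer loop
      vertex 0.00 22.00 22.00
      vertex 0.00 22.00 0.00
      vertex 0.00 0.00 0.00
    endloop
  endfacet
  facet normal -1.0000 0.0000 0.0000
    outer loop
      vertex 0.00 0.00 22.00
      vertex 0.00 22.00 22.00
      vertex 0.00 0.00 0.00
    endloop
  endfacet
  facet normal 1.0000 0.0000 0.0000
    outer loop
      vertex 7.00 0.00 0.00
      vertex 7.00 22.00 0.00
      vertex 7.00 22.00 22.00
    endloop
  endfacet
  facet normal 1.0000 0.0000 0.0000
    outer loop
      vertex 7.00 0.00 0.00
      vertex 7.00 22.00 22.00
      vertex 7.00 0.00 22.00
    endloop
  endfacet
endsolid part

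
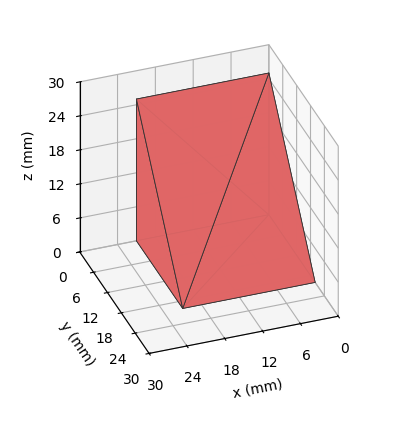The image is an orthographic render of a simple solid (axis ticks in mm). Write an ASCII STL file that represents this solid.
Reading the render: the shape is a wedge (ramp): 21 × 20 mm base, rising to 25 mm along the y=0 edge and sloping linearly to z=0 at y=20 (dimensions read to the nearest mm from the axis ticks). For the STL, each face is triangulated and given an outward normal.

solid part
  facet normal 0.0000 0.0000 -1.0000
    outer loop
      vertex 21.0 20.0 0.0
      vertex 21.0 0.0 0.0
      vertex 0.0 0.0 0.0
    endloop
  endfacet
  facet normal 0.0000 0.0000 -1.0000
    outer loop
      vertex 0.0 20.0 0.0
      vertex 21.0 20.0 0.0
      vertex 0.0 0.0 0.0
    endloop
  endfacet
  facet normal 0.0000 -1.0000 0.0000
    outer loop
      vertex 0.0 0.0 0.0
      vertex 21.0 0.0 0.0
      vertex 21.0 0.0 25.0
    endloop
  endfacet
  facet normal 0.0000 -1.0000 0.0000
    outer loop
      vertex 0.0 0.0 0.0
      vertex 21.0 0.0 25.0
      vertex 0.0 0.0 25.0
    endloop
  endfacet
  facet normal 0.0000 0.7809 0.6247
    outer loop
      vertex 0.0 0.0 25.0
      vertex 21.0 0.0 25.0
      vertex 21.0 20.0 0.0
    endloop
  endfacet
  facet normal 0.0000 0.7809 0.6247
    outer loop
      vertex 0.0 0.0 25.0
      vertex 21.0 20.0 0.0
      vertex 0.0 20.0 0.0
    endloop
  endfacet
  facet normal -1.0000 0.0000 0.0000
    outer loop
      vertex 0.0 0.0 25.0
      vertex 0.0 20.0 0.0
      vertex 0.0 0.0 0.0
    endloop
  endfacet
  facet normal 1.0000 0.0000 0.0000
    outer loop
      vertex 21.0 0.0 0.0
      vertex 21.0 20.0 0.0
      vertex 21.0 0.0 25.0
    endloop
  endfacet
endsolid part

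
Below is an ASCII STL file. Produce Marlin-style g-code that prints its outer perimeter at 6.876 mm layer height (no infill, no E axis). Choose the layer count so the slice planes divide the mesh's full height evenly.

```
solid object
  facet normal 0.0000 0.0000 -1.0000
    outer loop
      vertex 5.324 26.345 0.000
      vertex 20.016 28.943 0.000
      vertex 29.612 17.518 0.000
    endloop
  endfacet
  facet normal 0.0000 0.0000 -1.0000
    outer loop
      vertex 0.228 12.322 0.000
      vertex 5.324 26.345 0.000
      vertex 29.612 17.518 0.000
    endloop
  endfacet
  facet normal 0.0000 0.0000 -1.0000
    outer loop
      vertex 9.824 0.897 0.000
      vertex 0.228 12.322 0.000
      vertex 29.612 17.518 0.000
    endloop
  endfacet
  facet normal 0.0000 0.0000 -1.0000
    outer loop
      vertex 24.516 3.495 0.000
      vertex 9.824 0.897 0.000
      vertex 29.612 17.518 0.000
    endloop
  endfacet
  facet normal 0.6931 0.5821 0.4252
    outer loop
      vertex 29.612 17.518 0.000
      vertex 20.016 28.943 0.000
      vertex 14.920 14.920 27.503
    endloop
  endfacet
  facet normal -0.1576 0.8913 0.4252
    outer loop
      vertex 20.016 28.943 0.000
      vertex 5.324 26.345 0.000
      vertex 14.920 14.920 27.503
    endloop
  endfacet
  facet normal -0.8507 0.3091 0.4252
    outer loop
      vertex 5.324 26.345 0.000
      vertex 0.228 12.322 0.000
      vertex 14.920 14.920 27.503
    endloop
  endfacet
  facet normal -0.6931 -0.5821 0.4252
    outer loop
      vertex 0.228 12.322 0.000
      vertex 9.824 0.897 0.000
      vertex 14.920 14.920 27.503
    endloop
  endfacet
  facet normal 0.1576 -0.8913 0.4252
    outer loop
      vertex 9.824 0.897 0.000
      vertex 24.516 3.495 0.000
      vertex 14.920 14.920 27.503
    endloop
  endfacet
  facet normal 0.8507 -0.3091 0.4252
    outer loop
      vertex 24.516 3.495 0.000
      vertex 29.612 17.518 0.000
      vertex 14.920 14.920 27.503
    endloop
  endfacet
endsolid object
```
; perimeter-only toolpath
G21 ; units = mm
G90 ; absolute positioning
G28 ; home
; layer 1
G0 Z6.876
G0 X25.939 Y16.869
G1 X18.742 Y25.437
G1 X7.723 Y23.489
G1 X3.901 Y12.971
G1 X11.098 Y4.403
G1 X22.117 Y6.351
G1 X25.939 Y16.869
; layer 2
G0 Z13.752
G0 X22.266 Y16.219
G1 X17.468 Y21.931
G1 X10.122 Y20.633
G1 X7.574 Y13.621
G1 X12.372 Y7.909
G1 X19.718 Y9.207
G1 X22.266 Y16.219
; layer 3
G0 Z20.627
G0 X18.593 Y15.569
G1 X16.194 Y18.426
G1 X12.521 Y17.776
G1 X11.247 Y14.270
G1 X13.646 Y11.414
G1 X17.319 Y12.064
G1 X18.593 Y15.569
M2 ; end

The solid is a regular 6-sided pyramid, base circumscribed radius ≈ 14.9 mm, apex at z ≈ 27.5 mm. Slicing at Δz = 6.876 mm — 4 equal slices spanning the solid's height, so layer i sits at z = i·h/4 — gives 3 non-empty perimeters. Each is a 6-segment closed polygon; G0 lifts to the layer z and rapids to the start vertex, then G1 traces the edges. The cross-section shrinks linearly with z (the slice at the apex is degenerate and omitted).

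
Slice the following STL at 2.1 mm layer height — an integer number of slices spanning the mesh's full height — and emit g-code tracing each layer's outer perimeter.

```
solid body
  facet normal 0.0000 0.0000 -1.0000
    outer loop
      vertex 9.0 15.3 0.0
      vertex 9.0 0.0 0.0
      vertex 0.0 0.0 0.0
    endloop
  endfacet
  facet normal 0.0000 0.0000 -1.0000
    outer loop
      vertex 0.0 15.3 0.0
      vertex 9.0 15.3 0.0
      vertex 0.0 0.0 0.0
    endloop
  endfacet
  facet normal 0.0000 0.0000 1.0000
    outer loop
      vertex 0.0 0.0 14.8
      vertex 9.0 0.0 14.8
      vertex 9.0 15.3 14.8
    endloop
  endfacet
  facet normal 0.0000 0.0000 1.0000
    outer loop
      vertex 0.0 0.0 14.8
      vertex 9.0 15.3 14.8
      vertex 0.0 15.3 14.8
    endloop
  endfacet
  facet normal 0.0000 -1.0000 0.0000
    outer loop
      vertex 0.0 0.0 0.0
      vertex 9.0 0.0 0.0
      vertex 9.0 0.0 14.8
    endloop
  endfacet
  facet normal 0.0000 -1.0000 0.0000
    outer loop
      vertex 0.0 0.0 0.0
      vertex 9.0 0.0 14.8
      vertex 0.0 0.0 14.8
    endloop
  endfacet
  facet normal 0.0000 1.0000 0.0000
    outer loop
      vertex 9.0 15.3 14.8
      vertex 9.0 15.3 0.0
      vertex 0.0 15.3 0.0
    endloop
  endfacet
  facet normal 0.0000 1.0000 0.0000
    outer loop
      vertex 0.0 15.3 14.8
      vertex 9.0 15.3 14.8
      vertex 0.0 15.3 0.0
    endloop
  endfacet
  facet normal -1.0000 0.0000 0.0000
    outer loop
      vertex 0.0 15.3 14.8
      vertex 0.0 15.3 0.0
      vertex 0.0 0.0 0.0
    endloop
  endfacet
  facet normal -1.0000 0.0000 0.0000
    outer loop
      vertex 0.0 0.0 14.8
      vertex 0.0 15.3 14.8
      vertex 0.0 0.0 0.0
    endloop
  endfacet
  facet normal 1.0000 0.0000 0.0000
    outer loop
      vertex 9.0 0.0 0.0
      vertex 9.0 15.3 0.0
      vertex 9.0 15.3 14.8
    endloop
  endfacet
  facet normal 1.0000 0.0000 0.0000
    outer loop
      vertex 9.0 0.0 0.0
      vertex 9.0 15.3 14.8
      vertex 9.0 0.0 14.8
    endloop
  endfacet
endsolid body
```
; perimeter-only toolpath
G21 ; units = mm
G90 ; absolute positioning
G28 ; home
; layer 1
G0 Z2.1
G0 X0.0 Y0.0
G1 X9.0 Y0.0
G1 X9.0 Y15.3
G1 X0.0 Y15.3
G1 X0.0 Y0.0
; layer 2
G0 Z4.2
G0 X0.0 Y0.0
G1 X9.0 Y0.0
G1 X9.0 Y15.3
G1 X0.0 Y15.3
G1 X0.0 Y0.0
; layer 3
G0 Z6.3
G0 X0.0 Y0.0
G1 X9.0 Y0.0
G1 X9.0 Y15.3
G1 X0.0 Y15.3
G1 X0.0 Y0.0
; layer 4
G0 Z8.5
G0 X0.0 Y0.0
G1 X9.0 Y0.0
G1 X9.0 Y15.3
G1 X0.0 Y15.3
G1 X0.0 Y0.0
; layer 5
G0 Z10.6
G0 X0.0 Y0.0
G1 X9.0 Y0.0
G1 X9.0 Y15.3
G1 X0.0 Y15.3
G1 X0.0 Y0.0
; layer 6
G0 Z12.7
G0 X0.0 Y0.0
G1 X9.0 Y0.0
G1 X9.0 Y15.3
G1 X0.0 Y15.3
G1 X0.0 Y0.0
; layer 7
G0 Z14.8
G0 X0.0 Y0.0
G1 X9.0 Y0.0
G1 X9.0 Y15.3
G1 X0.0 Y15.3
G1 X0.0 Y0.0
M2 ; end

The solid is a rectangular box, roughly 9 × 15.3 mm footprint and 14.8 mm tall. Slicing at Δz = 2.1 mm — 7 equal slices spanning the solid's height, so layer i sits at z = i·h/7 — gives 7 non-empty perimeters. Each is a 4-segment closed polygon; G0 lifts to the layer z and rapids to the start vertex, then G1 traces the edges.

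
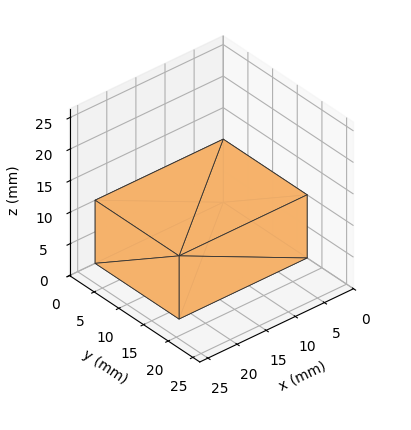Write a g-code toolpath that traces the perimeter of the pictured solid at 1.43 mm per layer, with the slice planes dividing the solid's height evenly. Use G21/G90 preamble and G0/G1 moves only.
Reading the render: the shape is a rectangular box, roughly 22 × 17 mm footprint and 10 mm tall (dimensions read to the nearest mm from the axis ticks). For the g-code, the solid's height is divided into equal slices at the stated Δz and each level perimeter traced with G1 moves after a G0 lift.

; perimeter-only toolpath
G21 ; units = mm
G90 ; absolute positioning
G28 ; home
; layer 1
G0 Z1.43
G0 X0.00 Y0.00
G1 X22.00 Y0.00
G1 X22.00 Y17.00
G1 X0.00 Y17.00
G1 X0.00 Y0.00
; layer 2
G0 Z2.86
G0 X0.00 Y0.00
G1 X22.00 Y0.00
G1 X22.00 Y17.00
G1 X0.00 Y17.00
G1 X0.00 Y0.00
; layer 3
G0 Z4.29
G0 X0.00 Y0.00
G1 X22.00 Y0.00
G1 X22.00 Y17.00
G1 X0.00 Y17.00
G1 X0.00 Y0.00
; layer 4
G0 Z5.71
G0 X0.00 Y0.00
G1 X22.00 Y0.00
G1 X22.00 Y17.00
G1 X0.00 Y17.00
G1 X0.00 Y0.00
; layer 5
G0 Z7.14
G0 X0.00 Y0.00
G1 X22.00 Y0.00
G1 X22.00 Y17.00
G1 X0.00 Y17.00
G1 X0.00 Y0.00
; layer 6
G0 Z8.57
G0 X0.00 Y0.00
G1 X22.00 Y0.00
G1 X22.00 Y17.00
G1 X0.00 Y17.00
G1 X0.00 Y0.00
; layer 7
G0 Z10.00
G0 X0.00 Y0.00
G1 X22.00 Y0.00
G1 X22.00 Y17.00
G1 X0.00 Y17.00
G1 X0.00 Y0.00
M2 ; end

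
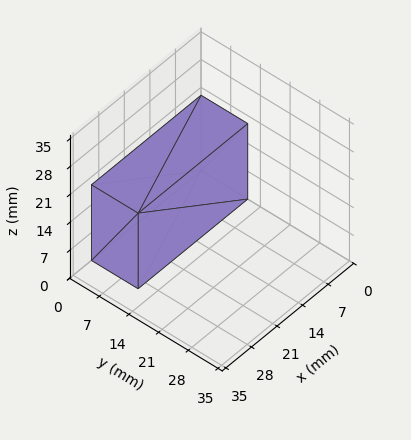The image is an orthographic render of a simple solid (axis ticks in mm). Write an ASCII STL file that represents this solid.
Reading the render: the shape is a rectangular box, roughly 30 × 11 mm footprint and 19 mm tall (dimensions read to the nearest mm from the axis ticks). For the STL, each face is triangulated and given an outward normal.

solid part
  facet normal 0.0000 0.0000 -1.0000
    outer loop
      vertex 30.0 11.0 0.0
      vertex 30.0 0.0 0.0
      vertex 0.0 0.0 0.0
    endloop
  endfacet
  facet normal 0.0000 0.0000 -1.0000
    outer loop
      vertex 0.0 11.0 0.0
      vertex 30.0 11.0 0.0
      vertex 0.0 0.0 0.0
    endloop
  endfacet
  facet normal 0.0000 0.0000 1.0000
    outer loop
      vertex 0.0 0.0 19.0
      vertex 30.0 0.0 19.0
      vertex 30.0 11.0 19.0
    endloop
  endfacet
  facet normal 0.0000 0.0000 1.0000
    outer loop
      vertex 0.0 0.0 19.0
      vertex 30.0 11.0 19.0
      vertex 0.0 11.0 19.0
    endloop
  endfacet
  facet normal 0.0000 -1.0000 0.0000
    outer loop
      vertex 0.0 0.0 0.0
      vertex 30.0 0.0 0.0
      vertex 30.0 0.0 19.0
    endloop
  endfacet
  facet normal 0.0000 -1.0000 0.0000
    outer loop
      vertex 0.0 0.0 0.0
      vertex 30.0 0.0 19.0
      vertex 0.0 0.0 19.0
    endloop
  endfacet
  facet normal 0.0000 1.0000 0.0000
    outer loop
      vertex 30.0 11.0 19.0
      vertex 30.0 11.0 0.0
      vertex 0.0 11.0 0.0
    endloop
  endfacet
  facet normal 0.0000 1.0000 0.0000
    outer loop
      vertex 0.0 11.0 19.0
      vertex 30.0 11.0 19.0
      vertex 0.0 11.0 0.0
    endloop
  endfacet
  facet normal -1.0000 0.0000 0.0000
    outer loop
      vertex 0.0 11.0 19.0
      vertex 0.0 11.0 0.0
      vertex 0.0 0.0 0.0
    endloop
  endfacet
  facet normal -1.0000 0.0000 0.0000
    outer loop
      vertex 0.0 0.0 19.0
      vertex 0.0 11.0 19.0
      vertex 0.0 0.0 0.0
    endloop
  endfacet
  facet normal 1.0000 0.0000 0.0000
    outer loop
      vertex 30.0 0.0 0.0
      vertex 30.0 11.0 0.0
      vertex 30.0 11.0 19.0
    endloop
  endfacet
  facet normal 1.0000 0.0000 0.0000
    outer loop
      vertex 30.0 0.0 0.0
      vertex 30.0 11.0 19.0
      vertex 30.0 0.0 19.0
    endloop
  endfacet
endsolid part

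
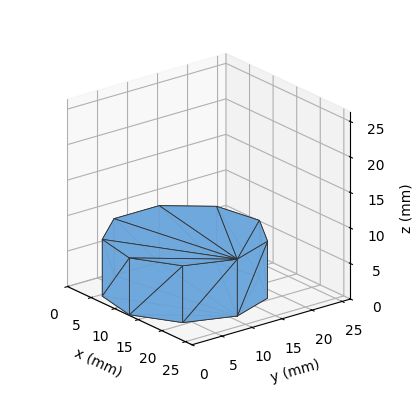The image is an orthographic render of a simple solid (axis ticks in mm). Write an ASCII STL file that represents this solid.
Reading the render: the shape is a regular 9-sided prism (a cylinder approximated with 9 flat sides), circumscribed radius ≈ 11 mm, height ≈ 8 mm (dimensions read to the nearest mm from the axis ticks). For the STL, each face is triangulated and given an outward normal.

solid part
  facet normal 0.0000 0.0000 -1.0000
    outer loop
      vertex 12.910 21.833 0.000
      vertex 19.426 18.071 0.000
      vertex 22.000 11.000 0.000
    endloop
  endfacet
  facet normal 0.0000 0.0000 -1.0000
    outer loop
      vertex 5.500 20.526 0.000
      vertex 12.910 21.833 0.000
      vertex 22.000 11.000 0.000
    endloop
  endfacet
  facet normal 0.0000 0.0000 -1.0000
    outer loop
      vertex 0.663 14.762 0.000
      vertex 5.500 20.526 0.000
      vertex 22.000 11.000 0.000
    endloop
  endfacet
  facet normal 0.0000 0.0000 -1.0000
    outer loop
      vertex 0.663 7.238 0.000
      vertex 0.663 14.762 0.000
      vertex 22.000 11.000 0.000
    endloop
  endfacet
  facet normal 0.0000 0.0000 -1.0000
    outer loop
      vertex 5.500 1.474 0.000
      vertex 0.663 7.238 0.000
      vertex 22.000 11.000 0.000
    endloop
  endfacet
  facet normal 0.0000 0.0000 -1.0000
    outer loop
      vertex 12.910 0.167 0.000
      vertex 5.500 1.474 0.000
      vertex 22.000 11.000 0.000
    endloop
  endfacet
  facet normal 0.0000 0.0000 -1.0000
    outer loop
      vertex 19.426 3.929 0.000
      vertex 12.910 0.167 0.000
      vertex 22.000 11.000 0.000
    endloop
  endfacet
  facet normal 0.0000 0.0000 1.0000
    outer loop
      vertex 22.000 11.000 8.000
      vertex 19.426 18.071 8.000
      vertex 12.910 21.833 8.000
    endloop
  endfacet
  facet normal 0.0000 0.0000 1.0000
    outer loop
      vertex 22.000 11.000 8.000
      vertex 12.910 21.833 8.000
      vertex 5.500 20.526 8.000
    endloop
  endfacet
  facet normal 0.0000 0.0000 1.0000
    outer loop
      vertex 22.000 11.000 8.000
      vertex 5.500 20.526 8.000
      vertex 0.663 14.762 8.000
    endloop
  endfacet
  facet normal 0.0000 0.0000 1.0000
    outer loop
      vertex 22.000 11.000 8.000
      vertex 0.663 14.762 8.000
      vertex 0.663 7.238 8.000
    endloop
  endfacet
  facet normal 0.0000 0.0000 1.0000
    outer loop
      vertex 22.000 11.000 8.000
      vertex 0.663 7.238 8.000
      vertex 5.500 1.474 8.000
    endloop
  endfacet
  facet normal 0.0000 0.0000 1.0000
    outer loop
      vertex 22.000 11.000 8.000
      vertex 5.500 1.474 8.000
      vertex 12.910 0.167 8.000
    endloop
  endfacet
  facet normal 0.0000 0.0000 1.0000
    outer loop
      vertex 22.000 11.000 8.000
      vertex 12.910 0.167 8.000
      vertex 19.426 3.929 8.000
    endloop
  endfacet
  facet normal 0.9397 0.3421 0.0000
    outer loop
      vertex 22.000 11.000 0.000
      vertex 19.426 18.071 0.000
      vertex 19.426 18.071 8.000
    endloop
  endfacet
  facet normal 0.9397 0.3421 0.0000
    outer loop
      vertex 22.000 11.000 0.000
      vertex 19.426 18.071 8.000
      vertex 22.000 11.000 8.000
    endloop
  endfacet
  facet normal 0.5000 0.8660 0.0000
    outer loop
      vertex 19.426 18.071 0.000
      vertex 12.910 21.833 0.000
      vertex 12.910 21.833 8.000
    endloop
  endfacet
  facet normal 0.5000 0.8660 0.0000
    outer loop
      vertex 19.426 18.071 0.000
      vertex 12.910 21.833 8.000
      vertex 19.426 18.071 8.000
    endloop
  endfacet
  facet normal -0.1737 0.9848 0.0000
    outer loop
      vertex 12.910 21.833 0.000
      vertex 5.500 20.526 0.000
      vertex 5.500 20.526 8.000
    endloop
  endfacet
  facet normal -0.1737 0.9848 0.0000
    outer loop
      vertex 12.910 21.833 0.000
      vertex 5.500 20.526 8.000
      vertex 12.910 21.833 8.000
    endloop
  endfacet
  facet normal -0.7660 0.6428 0.0000
    outer loop
      vertex 5.500 20.526 0.000
      vertex 0.663 14.762 0.000
      vertex 0.663 14.762 8.000
    endloop
  endfacet
  facet normal -0.7660 0.6428 0.0000
    outer loop
      vertex 5.500 20.526 0.000
      vertex 0.663 14.762 8.000
      vertex 5.500 20.526 8.000
    endloop
  endfacet
  facet normal -1.0000 0.0000 0.0000
    outer loop
      vertex 0.663 14.762 0.000
      vertex 0.663 7.238 0.000
      vertex 0.663 7.238 8.000
    endloop
  endfacet
  facet normal -1.0000 0.0000 0.0000
    outer loop
      vertex 0.663 14.762 0.000
      vertex 0.663 7.238 8.000
      vertex 0.663 14.762 8.000
    endloop
  endfacet
  facet normal -0.7660 -0.6428 0.0000
    outer loop
      vertex 0.663 7.238 0.000
      vertex 5.500 1.474 0.000
      vertex 5.500 1.474 8.000
    endloop
  endfacet
  facet normal -0.7660 -0.6428 0.0000
    outer loop
      vertex 0.663 7.238 0.000
      vertex 5.500 1.474 8.000
      vertex 0.663 7.238 8.000
    endloop
  endfacet
  facet normal -0.1737 -0.9848 0.0000
    outer loop
      vertex 5.500 1.474 0.000
      vertex 12.910 0.167 0.000
      vertex 12.910 0.167 8.000
    endloop
  endfacet
  facet normal -0.1737 -0.9848 0.0000
    outer loop
      vertex 5.500 1.474 0.000
      vertex 12.910 0.167 8.000
      vertex 5.500 1.474 8.000
    endloop
  endfacet
  facet normal 0.5000 -0.8660 0.0000
    outer loop
      vertex 12.910 0.167 0.000
      vertex 19.426 3.929 0.000
      vertex 19.426 3.929 8.000
    endloop
  endfacet
  facet normal 0.5000 -0.8660 0.0000
    outer loop
      vertex 12.910 0.167 0.000
      vertex 19.426 3.929 8.000
      vertex 12.910 0.167 8.000
    endloop
  endfacet
  facet normal 0.9397 -0.3421 0.0000
    outer loop
      vertex 19.426 3.929 0.000
      vertex 22.000 11.000 0.000
      vertex 22.000 11.000 8.000
    endloop
  endfacet
  facet normal 0.9397 -0.3421 0.0000
    outer loop
      vertex 19.426 3.929 0.000
      vertex 22.000 11.000 8.000
      vertex 19.426 3.929 8.000
    endloop
  endfacet
endsolid part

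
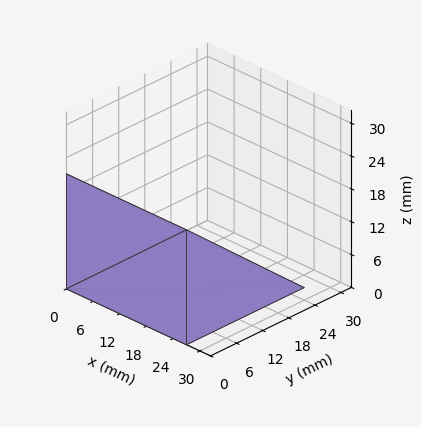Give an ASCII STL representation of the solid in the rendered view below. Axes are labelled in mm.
Reading the render: the shape is a wedge (ramp): 27 × 27 mm base, rising to 21 mm along the y=0 edge and sloping linearly to z=0 at y=27 (dimensions read to the nearest mm from the axis ticks). For the STL, each face is triangulated and given an outward normal.

solid part
  facet normal 0.0000 0.0000 -1.0000
    outer loop
      vertex 27.0 27.0 0.0
      vertex 27.0 0.0 0.0
      vertex 0.0 0.0 0.0
    endloop
  endfacet
  facet normal 0.0000 0.0000 -1.0000
    outer loop
      vertex 0.0 27.0 0.0
      vertex 27.0 27.0 0.0
      vertex 0.0 0.0 0.0
    endloop
  endfacet
  facet normal 0.0000 -1.0000 0.0000
    outer loop
      vertex 0.0 0.0 0.0
      vertex 27.0 0.0 0.0
      vertex 27.0 0.0 21.0
    endloop
  endfacet
  facet normal 0.0000 -1.0000 0.0000
    outer loop
      vertex 0.0 0.0 0.0
      vertex 27.0 0.0 21.0
      vertex 0.0 0.0 21.0
    endloop
  endfacet
  facet normal 0.0000 0.6139 0.7894
    outer loop
      vertex 0.0 0.0 21.0
      vertex 27.0 0.0 21.0
      vertex 27.0 27.0 0.0
    endloop
  endfacet
  facet normal 0.0000 0.6139 0.7894
    outer loop
      vertex 0.0 0.0 21.0
      vertex 27.0 27.0 0.0
      vertex 0.0 27.0 0.0
    endloop
  endfacet
  facet normal -1.0000 0.0000 0.0000
    outer loop
      vertex 0.0 0.0 21.0
      vertex 0.0 27.0 0.0
      vertex 0.0 0.0 0.0
    endloop
  endfacet
  facet normal 1.0000 0.0000 0.0000
    outer loop
      vertex 27.0 0.0 0.0
      vertex 27.0 27.0 0.0
      vertex 27.0 0.0 21.0
    endloop
  endfacet
endsolid part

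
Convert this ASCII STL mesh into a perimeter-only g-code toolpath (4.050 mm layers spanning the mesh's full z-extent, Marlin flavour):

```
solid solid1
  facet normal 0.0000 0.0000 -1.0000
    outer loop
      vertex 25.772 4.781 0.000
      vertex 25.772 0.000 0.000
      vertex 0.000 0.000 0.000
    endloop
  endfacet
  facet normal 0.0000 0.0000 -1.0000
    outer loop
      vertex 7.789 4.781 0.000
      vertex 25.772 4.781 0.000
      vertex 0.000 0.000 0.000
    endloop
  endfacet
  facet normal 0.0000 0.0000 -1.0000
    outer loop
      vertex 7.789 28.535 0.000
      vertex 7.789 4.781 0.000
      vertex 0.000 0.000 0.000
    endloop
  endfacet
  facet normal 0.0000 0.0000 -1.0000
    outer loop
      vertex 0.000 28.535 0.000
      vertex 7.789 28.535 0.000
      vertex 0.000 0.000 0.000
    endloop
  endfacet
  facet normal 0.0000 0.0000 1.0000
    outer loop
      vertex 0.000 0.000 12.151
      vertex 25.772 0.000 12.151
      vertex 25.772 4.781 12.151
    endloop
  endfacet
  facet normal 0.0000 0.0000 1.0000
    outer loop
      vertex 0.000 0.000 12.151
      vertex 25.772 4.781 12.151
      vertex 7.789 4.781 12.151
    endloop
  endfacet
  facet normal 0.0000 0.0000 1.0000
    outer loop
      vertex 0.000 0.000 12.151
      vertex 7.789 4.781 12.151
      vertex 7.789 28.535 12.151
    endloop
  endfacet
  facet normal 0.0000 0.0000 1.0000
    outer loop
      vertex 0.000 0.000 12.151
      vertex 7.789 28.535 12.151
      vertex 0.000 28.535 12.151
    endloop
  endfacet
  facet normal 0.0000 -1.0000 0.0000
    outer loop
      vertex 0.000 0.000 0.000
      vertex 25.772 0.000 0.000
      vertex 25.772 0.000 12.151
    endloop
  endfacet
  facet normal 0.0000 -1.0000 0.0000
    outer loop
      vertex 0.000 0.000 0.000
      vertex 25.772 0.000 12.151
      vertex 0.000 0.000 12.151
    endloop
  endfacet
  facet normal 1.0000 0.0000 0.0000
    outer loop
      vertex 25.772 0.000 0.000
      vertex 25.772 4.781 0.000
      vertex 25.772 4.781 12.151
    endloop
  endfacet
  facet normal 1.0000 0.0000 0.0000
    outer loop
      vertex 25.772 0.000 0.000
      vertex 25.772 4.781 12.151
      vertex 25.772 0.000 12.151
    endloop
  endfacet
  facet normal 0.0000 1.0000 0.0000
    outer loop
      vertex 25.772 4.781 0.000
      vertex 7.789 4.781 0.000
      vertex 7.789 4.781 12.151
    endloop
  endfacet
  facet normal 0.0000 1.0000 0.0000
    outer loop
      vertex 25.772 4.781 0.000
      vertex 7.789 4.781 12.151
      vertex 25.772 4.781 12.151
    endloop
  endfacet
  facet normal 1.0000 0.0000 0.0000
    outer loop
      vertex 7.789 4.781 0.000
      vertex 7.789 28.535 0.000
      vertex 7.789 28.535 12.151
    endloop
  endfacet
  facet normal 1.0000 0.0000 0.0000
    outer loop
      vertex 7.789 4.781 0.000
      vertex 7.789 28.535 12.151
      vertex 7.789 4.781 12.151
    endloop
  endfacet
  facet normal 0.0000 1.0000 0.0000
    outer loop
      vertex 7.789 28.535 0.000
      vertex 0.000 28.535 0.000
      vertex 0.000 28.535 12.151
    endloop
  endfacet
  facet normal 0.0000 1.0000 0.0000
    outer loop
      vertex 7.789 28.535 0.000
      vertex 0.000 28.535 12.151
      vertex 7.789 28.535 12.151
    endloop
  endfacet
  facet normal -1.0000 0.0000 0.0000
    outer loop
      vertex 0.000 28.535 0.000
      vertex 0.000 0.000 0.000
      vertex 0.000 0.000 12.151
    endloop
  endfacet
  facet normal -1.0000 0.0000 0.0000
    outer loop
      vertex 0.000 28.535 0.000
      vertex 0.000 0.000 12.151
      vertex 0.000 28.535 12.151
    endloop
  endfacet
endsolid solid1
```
; perimeter-only toolpath
G21 ; units = mm
G90 ; absolute positioning
G28 ; home
; layer 1
G0 Z4.050
G0 X0.000 Y0.000
G1 X25.772 Y0.000
G1 X25.772 Y4.781
G1 X7.789 Y4.781
G1 X7.789 Y28.535
G1 X0.000 Y28.535
G1 X0.000 Y0.000
; layer 2
G0 Z8.101
G0 X0.000 Y0.000
G1 X25.772 Y0.000
G1 X25.772 Y4.781
G1 X7.789 Y4.781
G1 X7.789 Y28.535
G1 X0.000 Y28.535
G1 X0.000 Y0.000
; layer 3
G0 Z12.151
G0 X0.000 Y0.000
G1 X25.772 Y0.000
G1 X25.772 Y4.781
G1 X7.789 Y4.781
G1 X7.789 Y28.535
G1 X0.000 Y28.535
G1 X0.000 Y0.000
M2 ; end

The solid is an L-shaped prism: outer 25.8 × 28.5 mm, arm thicknesses ≈ 4.78 mm (horizontal) and 7.79 mm (vertical), extruded 12.2 mm in z. Slicing at Δz = 4.050 mm — 3 equal slices spanning the solid's height, so layer i sits at z = i·h/3 — gives 3 non-empty perimeters. Each is a 6-segment closed polygon; G0 lifts to the layer z and rapids to the start vertex, then G1 traces the edges.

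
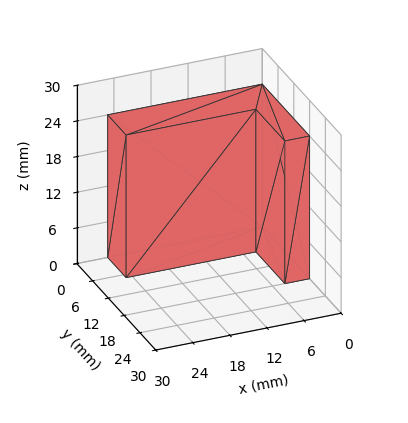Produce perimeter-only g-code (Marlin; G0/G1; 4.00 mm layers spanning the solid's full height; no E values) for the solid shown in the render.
Reading the render: the shape is an L-shaped prism: outer 25 × 18 mm, arm thicknesses ≈ 7 mm (horizontal) and 4 mm (vertical), extruded 24 mm in z (dimensions read to the nearest mm from the axis ticks). For the g-code, the solid's height is divided into equal slices at the stated Δz and each level perimeter traced with G1 moves after a G0 lift.

; perimeter-only toolpath
G21 ; units = mm
G90 ; absolute positioning
G28 ; home
; layer 1
G0 Z4.00
G0 X0.00 Y0.00
G1 X25.00 Y0.00
G1 X25.00 Y7.00
G1 X4.00 Y7.00
G1 X4.00 Y18.00
G1 X0.00 Y18.00
G1 X0.00 Y0.00
; layer 2
G0 Z8.00
G0 X0.00 Y0.00
G1 X25.00 Y0.00
G1 X25.00 Y7.00
G1 X4.00 Y7.00
G1 X4.00 Y18.00
G1 X0.00 Y18.00
G1 X0.00 Y0.00
; layer 3
G0 Z12.00
G0 X0.00 Y0.00
G1 X25.00 Y0.00
G1 X25.00 Y7.00
G1 X4.00 Y7.00
G1 X4.00 Y18.00
G1 X0.00 Y18.00
G1 X0.00 Y0.00
; layer 4
G0 Z16.00
G0 X0.00 Y0.00
G1 X25.00 Y0.00
G1 X25.00 Y7.00
G1 X4.00 Y7.00
G1 X4.00 Y18.00
G1 X0.00 Y18.00
G1 X0.00 Y0.00
; layer 5
G0 Z20.00
G0 X0.00 Y0.00
G1 X25.00 Y0.00
G1 X25.00 Y7.00
G1 X4.00 Y7.00
G1 X4.00 Y18.00
G1 X0.00 Y18.00
G1 X0.00 Y0.00
; layer 6
G0 Z24.00
G0 X0.00 Y0.00
G1 X25.00 Y0.00
G1 X25.00 Y7.00
G1 X4.00 Y7.00
G1 X4.00 Y18.00
G1 X0.00 Y18.00
G1 X0.00 Y0.00
M2 ; end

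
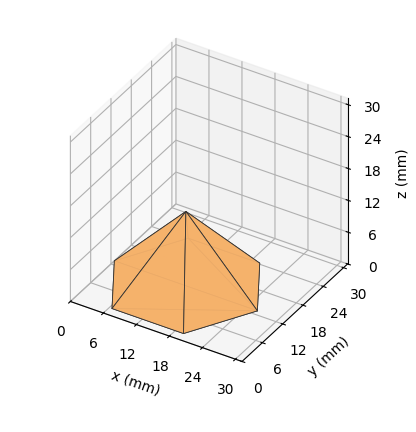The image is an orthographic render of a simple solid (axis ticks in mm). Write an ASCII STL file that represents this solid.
Reading the render: the shape is a regular 6-sided pyramid, base circumscribed radius ≈ 13 mm, apex at z ≈ 14 mm (dimensions read to the nearest mm from the axis ticks). For the STL, each face is triangulated and given an outward normal.

solid part
  facet normal 0.0000 0.0000 -1.0000
    outer loop
      vertex 6.500 24.258 0.000
      vertex 19.500 24.258 0.000
      vertex 26.000 13.000 0.000
    endloop
  endfacet
  facet normal 0.0000 0.0000 -1.0000
    outer loop
      vertex 0.000 13.000 0.000
      vertex 6.500 24.258 0.000
      vertex 26.000 13.000 0.000
    endloop
  endfacet
  facet normal 0.0000 0.0000 -1.0000
    outer loop
      vertex 6.500 1.742 0.000
      vertex 0.000 13.000 0.000
      vertex 26.000 13.000 0.000
    endloop
  endfacet
  facet normal 0.0000 0.0000 -1.0000
    outer loop
      vertex 19.500 1.742 0.000
      vertex 6.500 1.742 0.000
      vertex 26.000 13.000 0.000
    endloop
  endfacet
  facet normal 0.6749 0.3897 0.6267
    outer loop
      vertex 26.000 13.000 0.000
      vertex 19.500 24.258 0.000
      vertex 13.000 13.000 14.000
    endloop
  endfacet
  facet normal 0.0000 0.7793 0.6267
    outer loop
      vertex 19.500 24.258 0.000
      vertex 6.500 24.258 0.000
      vertex 13.000 13.000 14.000
    endloop
  endfacet
  facet normal -0.6749 0.3897 0.6267
    outer loop
      vertex 6.500 24.258 0.000
      vertex 0.000 13.000 0.000
      vertex 13.000 13.000 14.000
    endloop
  endfacet
  facet normal -0.6749 -0.3897 0.6267
    outer loop
      vertex 0.000 13.000 0.000
      vertex 6.500 1.742 0.000
      vertex 13.000 13.000 14.000
    endloop
  endfacet
  facet normal 0.0000 -0.7793 0.6267
    outer loop
      vertex 6.500 1.742 0.000
      vertex 19.500 1.742 0.000
      vertex 13.000 13.000 14.000
    endloop
  endfacet
  facet normal 0.6749 -0.3897 0.6267
    outer loop
      vertex 19.500 1.742 0.000
      vertex 26.000 13.000 0.000
      vertex 13.000 13.000 14.000
    endloop
  endfacet
endsolid part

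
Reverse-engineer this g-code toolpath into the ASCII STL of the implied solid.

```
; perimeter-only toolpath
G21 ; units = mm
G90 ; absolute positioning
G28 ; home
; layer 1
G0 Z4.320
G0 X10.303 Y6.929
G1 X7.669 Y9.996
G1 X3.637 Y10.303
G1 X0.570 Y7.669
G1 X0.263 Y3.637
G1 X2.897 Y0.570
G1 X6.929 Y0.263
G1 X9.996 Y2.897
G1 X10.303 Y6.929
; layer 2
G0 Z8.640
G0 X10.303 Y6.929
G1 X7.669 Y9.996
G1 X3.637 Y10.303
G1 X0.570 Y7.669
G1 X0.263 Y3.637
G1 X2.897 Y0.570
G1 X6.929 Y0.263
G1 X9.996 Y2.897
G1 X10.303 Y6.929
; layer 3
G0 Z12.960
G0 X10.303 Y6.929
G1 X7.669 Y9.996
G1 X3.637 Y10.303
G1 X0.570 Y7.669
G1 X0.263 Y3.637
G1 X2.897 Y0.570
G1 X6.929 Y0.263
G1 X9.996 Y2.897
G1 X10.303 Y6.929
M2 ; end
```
solid part
  facet normal 0.0000 0.0000 -1.0000
    outer loop
      vertex 3.637 10.303 0.000
      vertex 7.669 9.996 0.000
      vertex 10.303 6.929 0.000
    endloop
  endfacet
  facet normal 0.0000 0.0000 -1.0000
    outer loop
      vertex 0.570 7.669 0.000
      vertex 3.637 10.303 0.000
      vertex 10.303 6.929 0.000
    endloop
  endfacet
  facet normal 0.0000 0.0000 -1.0000
    outer loop
      vertex 0.263 3.637 0.000
      vertex 0.570 7.669 0.000
      vertex 10.303 6.929 0.000
    endloop
  endfacet
  facet normal 0.0000 0.0000 -1.0000
    outer loop
      vertex 2.897 0.570 0.000
      vertex 0.263 3.637 0.000
      vertex 10.303 6.929 0.000
    endloop
  endfacet
  facet normal 0.0000 0.0000 -1.0000
    outer loop
      vertex 6.929 0.263 0.000
      vertex 2.897 0.570 0.000
      vertex 10.303 6.929 0.000
    endloop
  endfacet
  facet normal 0.0000 0.0000 -1.0000
    outer loop
      vertex 9.996 2.897 0.000
      vertex 6.929 0.263 0.000
      vertex 10.303 6.929 0.000
    endloop
  endfacet
  facet normal 0.0000 0.0000 1.0000
    outer loop
      vertex 10.303 6.929 12.960
      vertex 7.669 9.996 12.960
      vertex 3.637 10.303 12.960
    endloop
  endfacet
  facet normal 0.0000 0.0000 1.0000
    outer loop
      vertex 10.303 6.929 12.960
      vertex 3.637 10.303 12.960
      vertex 0.570 7.669 12.960
    endloop
  endfacet
  facet normal 0.0000 0.0000 1.0000
    outer loop
      vertex 10.303 6.929 12.960
      vertex 0.570 7.669 12.960
      vertex 0.263 3.637 12.960
    endloop
  endfacet
  facet normal 0.0000 0.0000 1.0000
    outer loop
      vertex 10.303 6.929 12.960
      vertex 0.263 3.637 12.960
      vertex 2.897 0.570 12.960
    endloop
  endfacet
  facet normal 0.0000 0.0000 1.0000
    outer loop
      vertex 10.303 6.929 12.960
      vertex 2.897 0.570 12.960
      vertex 6.929 0.263 12.960
    endloop
  endfacet
  facet normal 0.0000 0.0000 1.0000
    outer loop
      vertex 10.303 6.929 12.960
      vertex 6.929 0.263 12.960
      vertex 9.996 2.897 12.960
    endloop
  endfacet
  facet normal 0.7586 0.6515 0.0000
    outer loop
      vertex 10.303 6.929 0.000
      vertex 7.669 9.996 0.000
      vertex 7.669 9.996 12.960
    endloop
  endfacet
  facet normal 0.7586 0.6515 0.0000
    outer loop
      vertex 10.303 6.929 0.000
      vertex 7.669 9.996 12.960
      vertex 10.303 6.929 12.960
    endloop
  endfacet
  facet normal 0.0759 0.9971 0.0000
    outer loop
      vertex 7.669 9.996 0.000
      vertex 3.637 10.303 0.000
      vertex 3.637 10.303 12.960
    endloop
  endfacet
  facet normal 0.0759 0.9971 0.0000
    outer loop
      vertex 7.669 9.996 0.000
      vertex 3.637 10.303 12.960
      vertex 7.669 9.996 12.960
    endloop
  endfacet
  facet normal -0.6515 0.7586 0.0000
    outer loop
      vertex 3.637 10.303 0.000
      vertex 0.570 7.669 0.000
      vertex 0.570 7.669 12.960
    endloop
  endfacet
  facet normal -0.6515 0.7586 0.0000
    outer loop
      vertex 3.637 10.303 0.000
      vertex 0.570 7.669 12.960
      vertex 3.637 10.303 12.960
    endloop
  endfacet
  facet normal -0.9971 0.0759 0.0000
    outer loop
      vertex 0.570 7.669 0.000
      vertex 0.263 3.637 0.000
      vertex 0.263 3.637 12.960
    endloop
  endfacet
  facet normal -0.9971 0.0759 0.0000
    outer loop
      vertex 0.570 7.669 0.000
      vertex 0.263 3.637 12.960
      vertex 0.570 7.669 12.960
    endloop
  endfacet
  facet normal -0.7586 -0.6515 0.0000
    outer loop
      vertex 0.263 3.637 0.000
      vertex 2.897 0.570 0.000
      vertex 2.897 0.570 12.960
    endloop
  endfacet
  facet normal -0.7586 -0.6515 0.0000
    outer loop
      vertex 0.263 3.637 0.000
      vertex 2.897 0.570 12.960
      vertex 0.263 3.637 12.960
    endloop
  endfacet
  facet normal -0.0759 -0.9971 0.0000
    outer loop
      vertex 2.897 0.570 0.000
      vertex 6.929 0.263 0.000
      vertex 6.929 0.263 12.960
    endloop
  endfacet
  facet normal -0.0759 -0.9971 0.0000
    outer loop
      vertex 2.897 0.570 0.000
      vertex 6.929 0.263 12.960
      vertex 2.897 0.570 12.960
    endloop
  endfacet
  facet normal 0.6515 -0.7586 0.0000
    outer loop
      vertex 6.929 0.263 0.000
      vertex 9.996 2.897 0.000
      vertex 9.996 2.897 12.960
    endloop
  endfacet
  facet normal 0.6515 -0.7586 0.0000
    outer loop
      vertex 6.929 0.263 0.000
      vertex 9.996 2.897 12.960
      vertex 6.929 0.263 12.960
    endloop
  endfacet
  facet normal 0.9971 -0.0759 0.0000
    outer loop
      vertex 9.996 2.897 0.000
      vertex 10.303 6.929 0.000
      vertex 10.303 6.929 12.960
    endloop
  endfacet
  facet normal 0.9971 -0.0759 0.0000
    outer loop
      vertex 9.996 2.897 0.000
      vertex 10.303 6.929 12.960
      vertex 9.996 2.897 12.960
    endloop
  endfacet
endsolid part

The G0 Z moves step by Δz≈4.320 mm. Every layer's G1 loop is the same polygon, so the solid is a straight extrusion of it from z=0 to z≈13. Closing with flat bottom and top caps and triangulating gives 28 facets — a regular 8-sided prism (a cylinder approximated with 8 flat sides), circumscribed radius ≈ 5.28 mm, height ≈ 13 mm.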